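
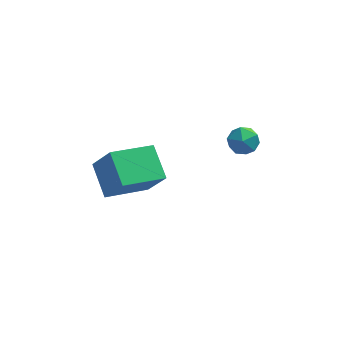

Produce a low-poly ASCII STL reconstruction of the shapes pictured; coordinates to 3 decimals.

solid 
facet normal -0.458 0.312 -0.833
outer loop
vertex -4.392 1.585 -3.952
vertex -2.806 2.535 -4.468
vertex -3.884 0.328 -4.702
endloop
endfacet
facet normal -0.826 -0.495 0.270
outer loop
vertex -3.174 -0.155 -3.412
vertex -4.392 1.585 -3.952
vertex -3.884 0.328 -4.702
endloop
endfacet
facet normal -0.458 0.312 -0.832
outer loop
vertex -3.884 0.328 -4.702
vertex -2.806 2.535 -4.468
vertex -2.297 1.278 -5.219
endloop
endfacet
facet normal 0.328 -0.811 -0.484
outer loop
vertex -2.297 1.278 -5.219
vertex -3.174 -0.155 -3.412
vertex -3.884 0.328 -4.702
endloop
endfacet
facet normal -0.328 0.811 0.484
outer loop
vertex -4.392 1.585 -3.952
vertex -2.096 2.052 -3.178
vertex -2.806 2.535 -4.468
endloop
endfacet
facet normal -0.826 -0.495 0.269
outer loop
vertex -3.683 1.102 -2.661
vertex -4.392 1.585 -3.952
vertex -3.174 -0.155 -3.412
endloop
endfacet
facet normal -0.328 0.811 0.484
outer loop
vertex -3.683 1.102 -2.661
vertex -2.096 2.052 -3.178
vertex -4.392 1.585 -3.952
endloop
endfacet
facet normal 0.826 0.495 -0.269
outer loop
vertex -2.806 2.535 -4.468
vertex -2.096 2.052 -3.178
vertex -2.297 1.278 -5.219
endloop
endfacet
facet normal 0.328 -0.811 -0.484
outer loop
vertex -1.588 0.795 -3.928
vertex -3.174 -0.155 -3.412
vertex -2.297 1.278 -5.219
endloop
endfacet
facet normal 0.827 0.494 -0.269
outer loop
vertex -2.297 1.278 -5.219
vertex -2.096 2.052 -3.178
vertex -1.588 0.795 -3.928
endloop
endfacet
facet normal 0.458 -0.312 0.833
outer loop
vertex -1.588 0.795 -3.928
vertex -3.683 1.102 -2.661
vertex -3.174 -0.155 -3.412
endloop
endfacet
facet normal 0.458 -0.312 0.833
outer loop
vertex -2.096 2.052 -3.178
vertex -3.683 1.102 -2.661
vertex -1.588 0.795 -3.928
endloop
endfacet
facet normal -0.710 0.374 0.596
outer loop
vertex 0.869 2.991 -3.172
vertex 0.662 2.318 -2.996
vertex 1.17 2.656 -2.603
endloop
endfacet
facet normal -0.151 0.815 0.560
outer loop
vertex 0.869 2.991 -3.172
vertex 1.17 2.656 -2.603
vertex 1.583 3.043 -3.055
endloop
endfacet
facet normal -0.052 0.991 -0.125
outer loop
vertex 0.869 2.991 -3.172
vertex 1.583 3.043 -3.055
vertex 1.332 2.945 -3.729
endloop
endfacet
facet normal -0.551 0.659 -0.512
outer loop
vertex 0.869 2.991 -3.172
vertex 1.332 2.945 -3.729
vertex 0.762 2.497 -3.692
endloop
endfacet
facet normal -0.958 0.277 -0.066
outer loop
vertex 0.869 2.991 -3.172
vertex 0.762 2.497 -3.692
vertex 0.662 2.318 -2.996
endloop
endfacet
facet normal 0.426 0.458 0.781
outer loop
vertex 1.583 3.043 -3.055
vertex 1.17 2.656 -2.603
vertex 1.818 2.403 -2.808
endloop
endfacet
facet normal -0.480 -0.255 0.839
outer loop
vertex 1.17 2.656 -2.603
vertex 0.662 2.318 -2.996
vertex 1.248 1.955 -2.771
endloop
endfacet
facet normal -0.880 -0.413 -0.233
outer loop
vertex 0.662 2.318 -2.996
vertex 0.762 2.497 -3.692
vertex 0.997 1.857 -3.445
endloop
endfacet
facet normal -0.222 0.204 -0.953
outer loop
vertex 0.762 2.497 -3.692
vertex 1.332 2.945 -3.729
vertex 1.41 2.244 -3.897
endloop
endfacet
facet normal 0.585 0.743 -0.326
outer loop
vertex 1.332 2.945 -3.729
vertex 1.583 3.043 -3.055
vertex 1.918 2.582 -3.504
endloop
endfacet
facet normal 0.551 -0.659 0.512
outer loop
vertex 1.711 1.909 -3.328
vertex 1.818 2.403 -2.808
vertex 1.248 1.955 -2.771
endloop
endfacet
facet normal 0.052 -0.991 0.125
outer loop
vertex 1.711 1.909 -3.328
vertex 1.248 1.955 -2.771
vertex 0.997 1.857 -3.445
endloop
endfacet
facet normal 0.151 -0.815 -0.560
outer loop
vertex 1.711 1.909 -3.328
vertex 0.997 1.857 -3.445
vertex 1.41 2.244 -3.897
endloop
endfacet
facet normal 0.710 -0.374 -0.596
outer loop
vertex 1.711 1.909 -3.328
vertex 1.41 2.244 -3.897
vertex 1.918 2.582 -3.504
endloop
endfacet
facet normal 0.958 -0.277 0.066
outer loop
vertex 1.711 1.909 -3.328
vertex 1.918 2.582 -3.504
vertex 1.818 2.403 -2.808
endloop
endfacet
facet normal 0.222 -0.204 0.953
outer loop
vertex 1.248 1.955 -2.771
vertex 1.818 2.403 -2.808
vertex 1.17 2.656 -2.603
endloop
endfacet
facet normal -0.585 -0.743 0.326
outer loop
vertex 0.997 1.857 -3.445
vertex 1.248 1.955 -2.771
vertex 0.662 2.318 -2.996
endloop
endfacet
facet normal -0.426 -0.458 -0.781
outer loop
vertex 1.41 2.244 -3.897
vertex 0.997 1.857 -3.445
vertex 0.762 2.497 -3.692
endloop
endfacet
facet normal 0.480 0.255 -0.839
outer loop
vertex 1.918 2.582 -3.504
vertex 1.41 2.244 -3.897
vertex 1.332 2.945 -3.729
endloop
endfacet
facet normal 0.880 0.413 0.233
outer loop
vertex 1.818 2.403 -2.808
vertex 1.918 2.582 -3.504
vertex 1.583 3.043 -3.055
endloop
endfacet

endsolid


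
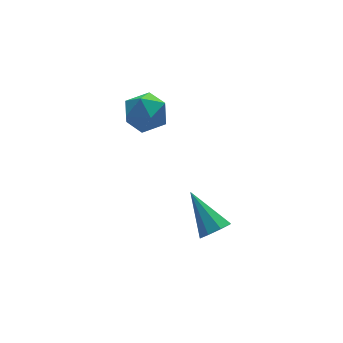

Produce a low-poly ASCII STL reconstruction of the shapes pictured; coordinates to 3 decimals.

solid 
facet normal 0.141 -0.776 -0.615
outer loop
vertex 2.341 -3.018 -2.794
vertex 1.889 -2.781 -3.197
vertex 2.533 -2.712 -3.136
endloop
endfacet
facet normal 0.820 0.112 0.561
outer loop
vertex 2.341 -3.018 -2.794
vertex 2.533 -2.712 -3.136
vertex 1.631 -1.379 -2.083
endloop
endfacet
facet normal 0.141 -0.775 -0.616
outer loop
vertex 2.533 -2.712 -3.136
vertex 1.889 -2.781 -3.197
vertex 2.348 -2.446 -3.513
endloop
endfacet
facet normal 0.826 0.564 -0.007
outer loop
vertex 2.533 -2.712 -3.136
vertex 2.348 -2.446 -3.513
vertex 1.631 -1.379 -2.083
endloop
endfacet
facet normal 0.142 -0.775 -0.615
outer loop
vertex 2.348 -2.446 -3.513
vertex 1.889 -2.781 -3.197
vertex 1.894 -2.376 -3.706
endloop
endfacet
facet normal 0.322 0.829 -0.457
outer loop
vertex 2.348 -2.446 -3.513
vertex 1.894 -2.376 -3.706
vertex 1.631 -1.379 -2.083
endloop
endfacet
facet normal 0.143 -0.775 -0.615
outer loop
vertex 1.894 -2.376 -3.706
vertex 1.889 -2.781 -3.197
vertex 1.438 -2.544 -3.6
endloop
endfacet
facet normal -0.399 0.751 -0.526
outer loop
vertex 1.894 -2.376 -3.706
vertex 1.438 -2.544 -3.6
vertex 1.631 -1.379 -2.083
endloop
endfacet
facet normal 0.144 -0.774 -0.616
outer loop
vertex 1.438 -2.544 -3.6
vertex 1.889 -2.781 -3.197
vertex 1.246 -2.851 -3.259
endloop
endfacet
facet normal -0.910 0.377 -0.173
outer loop
vertex 1.438 -2.544 -3.6
vertex 1.246 -2.851 -3.259
vertex 1.631 -1.379 -2.083
endloop
endfacet
facet normal 0.144 -0.775 -0.616
outer loop
vertex 1.246 -2.851 -3.259
vertex 1.889 -2.781 -3.197
vertex 1.431 -3.117 -2.881
endloop
endfacet
facet normal -0.916 -0.076 0.395
outer loop
vertex 1.246 -2.851 -3.259
vertex 1.431 -3.117 -2.881
vertex 1.631 -1.379 -2.083
endloop
endfacet
facet normal 0.143 -0.775 -0.616
outer loop
vertex 1.431 -3.117 -2.881
vertex 1.889 -2.781 -3.197
vertex 1.884 -3.186 -2.689
endloop
endfacet
facet normal -0.410 -0.341 0.846
outer loop
vertex 1.431 -3.117 -2.881
vertex 1.884 -3.186 -2.689
vertex 1.631 -1.379 -2.083
endloop
endfacet
facet normal 0.143 -0.775 -0.616
outer loop
vertex 1.884 -3.186 -2.689
vertex 1.889 -2.781 -3.197
vertex 2.341 -3.018 -2.794
endloop
endfacet
facet normal 0.307 -0.264 0.914
outer loop
vertex 1.884 -3.186 -2.689
vertex 2.341 -3.018 -2.794
vertex 1.631 -1.379 -2.083
endloop
endfacet
facet normal -0.705 0.280 0.652
outer loop
vertex 0.364 1.123 1.563
vertex -0.009 0.301 1.512
vertex 0.629 0.47 2.13
endloop
endfacet
facet normal -0.095 0.630 0.770
outer loop
vertex 0.364 1.123 1.563
vertex 0.629 0.47 2.13
vertex 1.242 1.02 1.756
endloop
endfacet
facet normal 0.077 0.982 0.173
outer loop
vertex 0.364 1.123 1.563
vertex 1.242 1.02 1.756
vertex 0.982 1.19 0.907
endloop
endfacet
facet normal -0.426 0.848 -0.315
outer loop
vertex 0.364 1.123 1.563
vertex 0.982 1.19 0.907
vertex 0.209 0.746 0.756
endloop
endfacet
facet normal -0.910 0.414 -0.019
outer loop
vertex 0.364 1.123 1.563
vertex 0.209 0.746 0.756
vertex -0.009 0.301 1.512
endloop
endfacet
facet normal 0.415 0.148 0.898
outer loop
vertex 1.242 1.02 1.756
vertex 0.629 0.47 2.13
vertex 1.411 0.134 1.824
endloop
endfacet
facet normal -0.572 -0.420 0.705
outer loop
vertex 0.629 0.47 2.13
vertex -0.009 0.301 1.512
vertex 0.638 -0.31 1.673
endloop
endfacet
facet normal -0.903 -0.201 -0.379
outer loop
vertex -0.009 0.301 1.512
vertex 0.209 0.746 0.756
vertex 0.378 -0.14 0.824
endloop
endfacet
facet normal -0.120 0.501 -0.857
outer loop
vertex 0.209 0.746 0.756
vertex 0.982 1.19 0.907
vertex 0.991 0.41 0.45
endloop
endfacet
facet normal 0.694 0.717 -0.069
outer loop
vertex 0.982 1.19 0.907
vertex 1.242 1.02 1.756
vertex 1.629 0.579 1.068
endloop
endfacet
facet normal 0.426 -0.848 0.315
outer loop
vertex 1.256 -0.243 1.017
vertex 1.411 0.134 1.824
vertex 0.638 -0.31 1.673
endloop
endfacet
facet normal -0.077 -0.982 -0.173
outer loop
vertex 1.256 -0.243 1.017
vertex 0.638 -0.31 1.673
vertex 0.378 -0.14 0.824
endloop
endfacet
facet normal 0.095 -0.630 -0.770
outer loop
vertex 1.256 -0.243 1.017
vertex 0.378 -0.14 0.824
vertex 0.991 0.41 0.45
endloop
endfacet
facet normal 0.705 -0.280 -0.652
outer loop
vertex 1.256 -0.243 1.017
vertex 0.991 0.41 0.45
vertex 1.629 0.579 1.068
endloop
endfacet
facet normal 0.910 -0.414 0.019
outer loop
vertex 1.256 -0.243 1.017
vertex 1.629 0.579 1.068
vertex 1.411 0.134 1.824
endloop
endfacet
facet normal 0.120 -0.501 0.857
outer loop
vertex 0.638 -0.31 1.673
vertex 1.411 0.134 1.824
vertex 0.629 0.47 2.13
endloop
endfacet
facet normal -0.694 -0.717 0.069
outer loop
vertex 0.378 -0.14 0.824
vertex 0.638 -0.31 1.673
vertex -0.009 0.301 1.512
endloop
endfacet
facet normal -0.415 -0.148 -0.898
outer loop
vertex 0.991 0.41 0.45
vertex 0.378 -0.14 0.824
vertex 0.209 0.746 0.756
endloop
endfacet
facet normal 0.572 0.420 -0.705
outer loop
vertex 1.629 0.579 1.068
vertex 0.991 0.41 0.45
vertex 0.982 1.19 0.907
endloop
endfacet
facet normal 0.903 0.201 0.379
outer loop
vertex 1.411 0.134 1.824
vertex 1.629 0.579 1.068
vertex 1.242 1.02 1.756
endloop
endfacet

endsolid


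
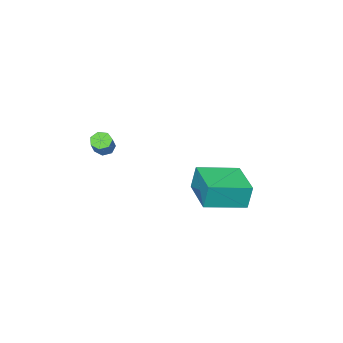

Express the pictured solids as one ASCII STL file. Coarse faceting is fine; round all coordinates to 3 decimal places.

solid 
facet normal -0.845 0.508 -0.166
outer loop
vertex -5.274 -0.387 -0.624
vertex -4.135 1.468 -0.751
vertex -5.126 -0.566 -1.923
endloop
endfacet
facet normal -0.522 -0.851 0.058
outer loop
vertex -3.325 -1.648 -1.569
vertex -5.274 -0.387 -0.624
vertex -5.126 -0.566 -1.923
endloop
endfacet
facet normal -0.845 0.508 -0.167
outer loop
vertex -5.126 -0.566 -1.923
vertex -4.135 1.468 -0.751
vertex -3.987 1.288 -2.05
endloop
endfacet
facet normal 0.112 -0.136 -0.984
outer loop
vertex -3.987 1.288 -2.05
vertex -3.325 -1.648 -1.569
vertex -5.126 -0.566 -1.923
endloop
endfacet
facet normal -0.112 0.136 0.984
outer loop
vertex -5.274 -0.387 -0.624
vertex -2.334 0.386 -0.397
vertex -4.135 1.468 -0.751
endloop
endfacet
facet normal -0.522 -0.851 0.058
outer loop
vertex -3.473 -1.468 -0.27
vertex -5.274 -0.387 -0.624
vertex -3.325 -1.648 -1.569
endloop
endfacet
facet normal -0.112 0.136 0.984
outer loop
vertex -3.473 -1.468 -0.27
vertex -2.334 0.386 -0.397
vertex -5.274 -0.387 -0.624
endloop
endfacet
facet normal 0.523 0.851 -0.058
outer loop
vertex -4.135 1.468 -0.751
vertex -2.334 0.386 -0.397
vertex -3.987 1.288 -2.05
endloop
endfacet
facet normal 0.112 -0.136 -0.984
outer loop
vertex -2.186 0.207 -1.696
vertex -3.325 -1.648 -1.569
vertex -3.987 1.288 -2.05
endloop
endfacet
facet normal 0.522 0.851 -0.058
outer loop
vertex -3.987 1.288 -2.05
vertex -2.334 0.386 -0.397
vertex -2.186 0.207 -1.696
endloop
endfacet
facet normal 0.845 -0.508 0.167
outer loop
vertex -2.186 0.207 -1.696
vertex -3.473 -1.468 -0.27
vertex -3.325 -1.648 -1.569
endloop
endfacet
facet normal 0.845 -0.508 0.166
outer loop
vertex -2.334 0.386 -0.397
vertex -3.473 -1.468 -0.27
vertex -2.186 0.207 -1.696
endloop
endfacet
facet normal -0.561 -0.429 -0.708
outer loop
vertex 1.459 -2.505 2.092
vertex 1.152 -2.696 2.451
vertex 1.117 -2.249 2.208
endloop
endfacet
facet normal 0.297 0.694 -0.656
outer loop
vertex 1.459 -2.505 2.092
vertex 1.117 -2.249 2.208
vertex 2.155 -1.973 2.969
endloop
endfacet
facet normal 0.296 0.695 -0.656
outer loop
vertex 2.155 -1.973 2.969
vertex 1.117 -2.249 2.208
vertex 1.813 -1.717 3.086
endloop
endfacet
facet normal 0.563 0.428 0.707
outer loop
vertex 2.155 -1.973 2.969
vertex 1.813 -1.717 3.086
vertex 1.848 -2.164 3.329
endloop
endfacet
facet normal -0.560 -0.429 -0.708
outer loop
vertex 1.117 -2.249 2.208
vertex 1.152 -2.696 2.451
vertex 0.801 -2.33 2.507
endloop
endfacet
facet normal -0.419 0.885 -0.204
outer loop
vertex 1.117 -2.249 2.208
vertex 0.801 -2.33 2.507
vertex 1.813 -1.717 3.086
endloop
endfacet
facet normal -0.419 0.885 -0.204
outer loop
vertex 1.813 -1.717 3.086
vertex 0.801 -2.33 2.507
vertex 1.497 -1.798 3.385
endloop
endfacet
facet normal 0.560 0.429 0.708
outer loop
vertex 1.813 -1.717 3.086
vertex 1.497 -1.798 3.385
vertex 1.848 -2.164 3.329
endloop
endfacet
facet normal -0.561 -0.429 -0.708
outer loop
vertex 0.801 -2.33 2.507
vertex 1.152 -2.696 2.451
vertex 0.75 -2.687 2.764
endloop
endfacet
facet normal -0.820 0.407 0.403
outer loop
vertex 0.801 -2.33 2.507
vertex 0.75 -2.687 2.764
vertex 1.497 -1.798 3.385
endloop
endfacet
facet normal -0.820 0.409 0.401
outer loop
vertex 1.497 -1.798 3.385
vertex 0.75 -2.687 2.764
vertex 1.445 -2.154 3.642
endloop
endfacet
facet normal 0.561 0.429 0.708
outer loop
vertex 1.497 -1.798 3.385
vertex 1.445 -2.154 3.642
vertex 1.848 -2.164 3.329
endloop
endfacet
facet normal -0.561 -0.430 -0.708
outer loop
vertex 0.75 -2.687 2.764
vertex 1.152 -2.696 2.451
vertex 1.001 -3.05 2.786
endloop
endfacet
facet normal -0.603 -0.374 0.705
outer loop
vertex 0.75 -2.687 2.764
vertex 1.001 -3.05 2.786
vertex 1.445 -2.154 3.642
endloop
endfacet
facet normal -0.601 -0.376 0.705
outer loop
vertex 1.445 -2.154 3.642
vertex 1.001 -3.05 2.786
vertex 1.697 -2.518 3.663
endloop
endfacet
facet normal 0.561 0.429 0.708
outer loop
vertex 1.445 -2.154 3.642
vertex 1.697 -2.518 3.663
vertex 1.848 -2.164 3.329
endloop
endfacet
facet normal -0.562 -0.430 -0.707
outer loop
vertex 1.001 -3.05 2.786
vertex 1.152 -2.696 2.451
vertex 1.366 -3.147 2.555
endloop
endfacet
facet normal 0.069 -0.876 0.477
outer loop
vertex 1.001 -3.05 2.786
vertex 1.366 -3.147 2.555
vertex 1.697 -2.518 3.663
endloop
endfacet
facet normal 0.068 -0.876 0.477
outer loop
vertex 1.697 -2.518 3.663
vertex 1.366 -3.147 2.555
vertex 2.062 -2.615 3.433
endloop
endfacet
facet normal 0.560 0.429 0.708
outer loop
vertex 1.697 -2.518 3.663
vertex 2.062 -2.615 3.433
vertex 1.848 -2.164 3.329
endloop
endfacet
facet normal -0.562 -0.430 -0.707
outer loop
vertex 1.366 -3.147 2.555
vertex 1.152 -2.696 2.451
vertex 1.57 -2.905 2.246
endloop
endfacet
facet normal 0.687 -0.718 -0.109
outer loop
vertex 1.366 -3.147 2.555
vertex 1.57 -2.905 2.246
vertex 2.062 -2.615 3.433
endloop
endfacet
facet normal 0.688 -0.717 -0.110
outer loop
vertex 2.062 -2.615 3.433
vertex 1.57 -2.905 2.246
vertex 2.266 -2.372 3.124
endloop
endfacet
facet normal 0.561 0.429 0.708
outer loop
vertex 2.062 -2.615 3.433
vertex 2.266 -2.372 3.124
vertex 1.848 -2.164 3.329
endloop
endfacet
facet normal -0.561 -0.428 -0.708
outer loop
vertex 1.57 -2.905 2.246
vertex 1.152 -2.696 2.451
vertex 1.459 -2.505 2.092
endloop
endfacet
facet normal 0.789 -0.018 -0.614
outer loop
vertex 1.57 -2.905 2.246
vertex 1.459 -2.505 2.092
vertex 2.266 -2.372 3.124
endloop
endfacet
facet normal 0.789 -0.019 -0.614
outer loop
vertex 2.266 -2.372 3.124
vertex 1.459 -2.505 2.092
vertex 2.155 -1.973 2.969
endloop
endfacet
facet normal 0.561 0.431 0.707
outer loop
vertex 2.266 -2.372 3.124
vertex 2.155 -1.973 2.969
vertex 1.848 -2.164 3.329
endloop
endfacet

endsolid


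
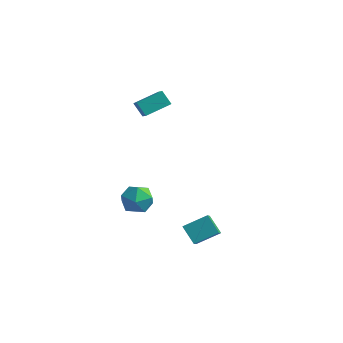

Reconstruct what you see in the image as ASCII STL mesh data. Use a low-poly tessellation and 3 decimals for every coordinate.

solid 
facet normal -0.709 0.224 0.669
outer loop
vertex 3.99 -2.888 -1.35
vertex 3.223 -1.396 -2.662
vertex 2.971 -4.026 -2.048
endloop
endfacet
facet normal 0.360 -0.700 0.616
outer loop
vertex 3.977 -4.344 -2.998
vertex 3.99 -2.888 -1.35
vertex 2.971 -4.026 -2.048
endloop
endfacet
facet normal -0.709 0.224 0.669
outer loop
vertex 2.971 -4.026 -2.048
vertex 3.223 -1.396 -2.662
vertex 2.204 -2.534 -3.36
endloop
endfacet
facet normal -0.607 -0.678 -0.416
outer loop
vertex 2.204 -2.534 -3.36
vertex 3.977 -4.344 -2.998
vertex 2.971 -4.026 -2.048
endloop
endfacet
facet normal 0.607 0.678 0.416
outer loop
vertex 3.99 -2.888 -1.35
vertex 4.229 -1.714 -3.612
vertex 3.223 -1.396 -2.662
endloop
endfacet
facet normal 0.360 -0.700 0.616
outer loop
vertex 4.996 -3.206 -2.3
vertex 3.99 -2.888 -1.35
vertex 3.977 -4.344 -2.998
endloop
endfacet
facet normal 0.607 0.678 0.416
outer loop
vertex 4.996 -3.206 -2.3
vertex 4.229 -1.714 -3.612
vertex 3.99 -2.888 -1.35
endloop
endfacet
facet normal -0.360 0.700 -0.616
outer loop
vertex 3.223 -1.396 -2.662
vertex 4.229 -1.714 -3.612
vertex 2.204 -2.534 -3.36
endloop
endfacet
facet normal -0.607 -0.678 -0.416
outer loop
vertex 3.21 -2.852 -4.31
vertex 3.977 -4.344 -2.998
vertex 2.204 -2.534 -3.36
endloop
endfacet
facet normal -0.360 0.700 -0.616
outer loop
vertex 2.204 -2.534 -3.36
vertex 4.229 -1.714 -3.612
vertex 3.21 -2.852 -4.31
endloop
endfacet
facet normal 0.709 -0.224 -0.669
outer loop
vertex 3.21 -2.852 -4.31
vertex 4.996 -3.206 -2.3
vertex 3.977 -4.344 -2.998
endloop
endfacet
facet normal 0.709 -0.224 -0.669
outer loop
vertex 4.229 -1.714 -3.612
vertex 4.996 -3.206 -2.3
vertex 3.21 -2.852 -4.31
endloop
endfacet
facet normal -0.892 0.432 -0.133
outer loop
vertex -2.012 -1.301 -3.016
vertex -2.531 -2.37 -3.003
vertex -2.39 -1.766 -1.99
endloop
endfacet
facet normal -0.452 0.863 0.225
outer loop
vertex -2.012 -1.301 -3.016
vertex -2.39 -1.766 -1.99
vertex -1.343 -1.206 -2.038
endloop
endfacet
facet normal 0.125 0.976 -0.180
outer loop
vertex -2.012 -1.301 -3.016
vertex -1.343 -1.206 -2.038
vertex -0.837 -1.464 -3.082
endloop
endfacet
facet normal 0.041 0.613 -0.789
outer loop
vertex -2.012 -1.301 -3.016
vertex -0.837 -1.464 -3.082
vertex -1.571 -2.183 -3.678
endloop
endfacet
facet normal -0.588 0.276 -0.760
outer loop
vertex -2.012 -1.301 -3.016
vertex -1.571 -2.183 -3.678
vertex -2.531 -2.37 -3.003
endloop
endfacet
facet normal -0.242 0.523 0.817
outer loop
vertex -1.343 -1.206 -2.038
vertex -2.39 -1.766 -1.99
vertex -1.449 -2.217 -1.422
endloop
endfacet
facet normal -0.956 -0.175 0.237
outer loop
vertex -2.39 -1.766 -1.99
vertex -2.531 -2.37 -3.003
vertex -2.183 -2.936 -2.018
endloop
endfacet
facet normal -0.464 -0.425 -0.777
outer loop
vertex -2.531 -2.37 -3.003
vertex -1.571 -2.183 -3.678
vertex -1.677 -3.194 -3.062
endloop
endfacet
facet normal 0.554 0.118 -0.824
outer loop
vertex -1.571 -2.183 -3.678
vertex -0.837 -1.464 -3.082
vertex -0.63 -2.634 -3.11
endloop
endfacet
facet normal 0.691 0.705 0.161
outer loop
vertex -0.837 -1.464 -3.082
vertex -1.343 -1.206 -2.038
vertex -0.489 -2.03 -2.097
endloop
endfacet
facet normal -0.041 -0.613 0.789
outer loop
vertex -1.008 -3.099 -2.084
vertex -1.449 -2.217 -1.422
vertex -2.183 -2.936 -2.018
endloop
endfacet
facet normal -0.125 -0.976 0.180
outer loop
vertex -1.008 -3.099 -2.084
vertex -2.183 -2.936 -2.018
vertex -1.677 -3.194 -3.062
endloop
endfacet
facet normal 0.452 -0.863 -0.225
outer loop
vertex -1.008 -3.099 -2.084
vertex -1.677 -3.194 -3.062
vertex -0.63 -2.634 -3.11
endloop
endfacet
facet normal 0.892 -0.432 0.133
outer loop
vertex -1.008 -3.099 -2.084
vertex -0.63 -2.634 -3.11
vertex -0.489 -2.03 -2.097
endloop
endfacet
facet normal 0.588 -0.276 0.760
outer loop
vertex -1.008 -3.099 -2.084
vertex -0.489 -2.03 -2.097
vertex -1.449 -2.217 -1.422
endloop
endfacet
facet normal -0.554 -0.118 0.824
outer loop
vertex -2.183 -2.936 -2.018
vertex -1.449 -2.217 -1.422
vertex -2.39 -1.766 -1.99
endloop
endfacet
facet normal -0.691 -0.705 -0.161
outer loop
vertex -1.677 -3.194 -3.062
vertex -2.183 -2.936 -2.018
vertex -2.531 -2.37 -3.003
endloop
endfacet
facet normal 0.242 -0.523 -0.817
outer loop
vertex -0.63 -2.634 -3.11
vertex -1.677 -3.194 -3.062
vertex -1.571 -2.183 -3.678
endloop
endfacet
facet normal 0.956 0.175 -0.237
outer loop
vertex -0.489 -2.03 -2.097
vertex -0.63 -2.634 -3.11
vertex -0.837 -1.464 -3.082
endloop
endfacet
facet normal 0.464 0.425 0.777
outer loop
vertex -1.449 -2.217 -1.422
vertex -0.489 -2.03 -2.097
vertex -1.343 -1.206 -2.038
endloop
endfacet
facet normal -0.652 0.096 0.752
outer loop
vertex -4.338 2.017 2.911
vertex -3.399 3.483 3.538
vertex -5.284 3.029 1.961
endloop
endfacet
facet normal -0.507 -0.792 -0.339
outer loop
vertex -4.521 2.917 1.082
vertex -4.338 2.017 2.911
vertex -5.284 3.029 1.961
endloop
endfacet
facet normal -0.652 0.096 0.752
outer loop
vertex -5.284 3.029 1.961
vertex -3.399 3.483 3.538
vertex -4.345 4.495 2.588
endloop
endfacet
facet normal -0.563 0.603 -0.566
outer loop
vertex -4.345 4.495 2.588
vertex -4.521 2.917 1.082
vertex -5.284 3.029 1.961
endloop
endfacet
facet normal 0.563 -0.603 0.566
outer loop
vertex -4.338 2.017 2.911
vertex -2.636 3.371 2.659
vertex -3.399 3.483 3.538
endloop
endfacet
facet normal -0.507 -0.792 -0.339
outer loop
vertex -3.575 1.905 2.032
vertex -4.338 2.017 2.911
vertex -4.521 2.917 1.082
endloop
endfacet
facet normal 0.563 -0.603 0.566
outer loop
vertex -3.575 1.905 2.032
vertex -2.636 3.371 2.659
vertex -4.338 2.017 2.911
endloop
endfacet
facet normal 0.507 0.792 0.339
outer loop
vertex -3.399 3.483 3.538
vertex -2.636 3.371 2.659
vertex -4.345 4.495 2.588
endloop
endfacet
facet normal -0.563 0.603 -0.566
outer loop
vertex -3.582 4.383 1.709
vertex -4.521 2.917 1.082
vertex -4.345 4.495 2.588
endloop
endfacet
facet normal 0.507 0.792 0.339
outer loop
vertex -4.345 4.495 2.588
vertex -2.636 3.371 2.659
vertex -3.582 4.383 1.709
endloop
endfacet
facet normal 0.652 -0.096 -0.752
outer loop
vertex -3.582 4.383 1.709
vertex -3.575 1.905 2.032
vertex -4.521 2.917 1.082
endloop
endfacet
facet normal 0.652 -0.096 -0.752
outer loop
vertex -2.636 3.371 2.659
vertex -3.575 1.905 2.032
vertex -3.582 4.383 1.709
endloop
endfacet

endsolid


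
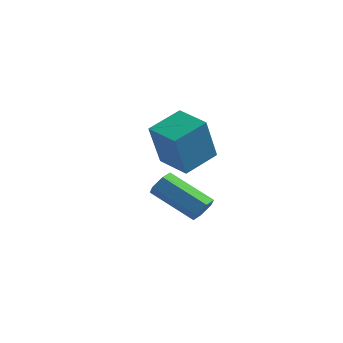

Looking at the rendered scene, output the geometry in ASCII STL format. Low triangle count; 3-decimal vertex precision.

solid 
facet normal 0.819 0.218 -0.531
outer loop
vertex -2.634 2.734 -1.605
vertex -2.854 2.402 -2.08
vertex -2.986 3.006 -2.036
endloop
endfacet
facet normal 0.083 0.872 0.483
outer loop
vertex -2.634 2.734 -1.605
vertex -2.986 3.006 -2.036
vertex -4.385 2.27 -0.466
endloop
endfacet
facet normal 0.083 0.872 0.483
outer loop
vertex -4.385 2.27 -0.466
vertex -2.986 3.006 -2.036
vertex -4.737 2.542 -0.897
endloop
endfacet
facet normal -0.819 -0.215 0.533
outer loop
vertex -4.385 2.27 -0.466
vertex -4.737 2.542 -0.897
vertex -4.606 1.938 -0.94
endloop
endfacet
facet normal 0.818 0.218 -0.533
outer loop
vertex -2.986 3.006 -2.036
vertex -2.854 2.402 -2.08
vertex -3.207 2.674 -2.511
endloop
endfacet
facet normal -0.451 0.816 -0.361
outer loop
vertex -2.986 3.006 -2.036
vertex -3.207 2.674 -2.511
vertex -4.737 2.542 -0.897
endloop
endfacet
facet normal -0.451 0.816 -0.361
outer loop
vertex -4.737 2.542 -0.897
vertex -3.207 2.674 -2.511
vertex -4.958 2.21 -1.372
endloop
endfacet
facet normal -0.819 -0.215 0.532
outer loop
vertex -4.737 2.542 -0.897
vertex -4.958 2.21 -1.372
vertex -4.606 1.938 -0.94
endloop
endfacet
facet normal 0.818 0.217 -0.533
outer loop
vertex -3.207 2.674 -2.511
vertex -2.854 2.402 -2.08
vertex -3.075 2.07 -2.554
endloop
endfacet
facet normal -0.534 -0.057 -0.844
outer loop
vertex -3.207 2.674 -2.511
vertex -3.075 2.07 -2.554
vertex -4.958 2.21 -1.372
endloop
endfacet
facet normal -0.534 -0.057 -0.844
outer loop
vertex -4.958 2.21 -1.372
vertex -3.075 2.07 -2.554
vertex -4.826 1.606 -1.415
endloop
endfacet
facet normal -0.819 -0.217 0.531
outer loop
vertex -4.958 2.21 -1.372
vertex -4.826 1.606 -1.415
vertex -4.606 1.938 -0.94
endloop
endfacet
facet normal 0.819 0.215 -0.533
outer loop
vertex -3.075 2.07 -2.554
vertex -2.854 2.402 -2.08
vertex -2.723 1.798 -2.123
endloop
endfacet
facet normal -0.083 -0.872 -0.483
outer loop
vertex -3.075 2.07 -2.554
vertex -2.723 1.798 -2.123
vertex -4.826 1.606 -1.415
endloop
endfacet
facet normal -0.083 -0.872 -0.483
outer loop
vertex -4.826 1.606 -1.415
vertex -2.723 1.798 -2.123
vertex -4.474 1.334 -0.984
endloop
endfacet
facet normal -0.819 -0.218 0.531
outer loop
vertex -4.826 1.606 -1.415
vertex -4.474 1.334 -0.984
vertex -4.606 1.938 -0.94
endloop
endfacet
facet normal 0.819 0.215 -0.532
outer loop
vertex -2.723 1.798 -2.123
vertex -2.854 2.402 -2.08
vertex -2.502 2.13 -1.648
endloop
endfacet
facet normal 0.451 -0.816 0.361
outer loop
vertex -2.723 1.798 -2.123
vertex -2.502 2.13 -1.648
vertex -4.474 1.334 -0.984
endloop
endfacet
facet normal 0.451 -0.816 0.361
outer loop
vertex -4.474 1.334 -0.984
vertex -2.502 2.13 -1.648
vertex -4.253 1.666 -0.509
endloop
endfacet
facet normal -0.818 -0.218 0.533
outer loop
vertex -4.474 1.334 -0.984
vertex -4.253 1.666 -0.509
vertex -4.606 1.938 -0.94
endloop
endfacet
facet normal 0.819 0.217 -0.531
outer loop
vertex -2.502 2.13 -1.648
vertex -2.854 2.402 -2.08
vertex -2.634 2.734 -1.605
endloop
endfacet
facet normal 0.534 0.057 0.844
outer loop
vertex -2.502 2.13 -1.648
vertex -2.634 2.734 -1.605
vertex -4.253 1.666 -0.509
endloop
endfacet
facet normal 0.534 0.057 0.844
outer loop
vertex -4.253 1.666 -0.509
vertex -2.634 2.734 -1.605
vertex -4.385 2.27 -0.466
endloop
endfacet
facet normal -0.818 -0.217 0.533
outer loop
vertex -4.253 1.666 -0.509
vertex -4.385 2.27 -0.466
vertex -4.606 1.938 -0.94
endloop
endfacet
facet normal -0.973 0.134 0.186
outer loop
vertex -2.694 -0.921 2.963
vertex -2.387 0.442 3.587
vertex -2.926 -0.013 1.095
endloop
endfacet
facet normal -0.200 -0.891 -0.408
outer loop
vertex -1.553 -0.202 0.833
vertex -2.694 -0.921 2.963
vertex -2.926 -0.013 1.095
endloop
endfacet
facet normal -0.973 0.134 0.186
outer loop
vertex -2.926 -0.013 1.095
vertex -2.387 0.442 3.587
vertex -2.619 1.35 1.719
endloop
endfacet
facet normal -0.111 0.434 -0.894
outer loop
vertex -2.619 1.35 1.719
vertex -1.553 -0.202 0.833
vertex -2.926 -0.013 1.095
endloop
endfacet
facet normal 0.111 -0.434 0.894
outer loop
vertex -2.694 -0.921 2.963
vertex -1.014 0.253 3.325
vertex -2.387 0.442 3.587
endloop
endfacet
facet normal -0.200 -0.891 -0.408
outer loop
vertex -1.321 -1.11 2.701
vertex -2.694 -0.921 2.963
vertex -1.553 -0.202 0.833
endloop
endfacet
facet normal 0.111 -0.434 0.894
outer loop
vertex -1.321 -1.11 2.701
vertex -1.014 0.253 3.325
vertex -2.694 -0.921 2.963
endloop
endfacet
facet normal 0.200 0.891 0.408
outer loop
vertex -2.387 0.442 3.587
vertex -1.014 0.253 3.325
vertex -2.619 1.35 1.719
endloop
endfacet
facet normal -0.111 0.434 -0.894
outer loop
vertex -1.246 1.161 1.457
vertex -1.553 -0.202 0.833
vertex -2.619 1.35 1.719
endloop
endfacet
facet normal 0.200 0.891 0.408
outer loop
vertex -2.619 1.35 1.719
vertex -1.014 0.253 3.325
vertex -1.246 1.161 1.457
endloop
endfacet
facet normal 0.973 -0.134 -0.186
outer loop
vertex -1.246 1.161 1.457
vertex -1.321 -1.11 2.701
vertex -1.553 -0.202 0.833
endloop
endfacet
facet normal 0.973 -0.134 -0.186
outer loop
vertex -1.014 0.253 3.325
vertex -1.321 -1.11 2.701
vertex -1.246 1.161 1.457
endloop
endfacet

endsolid


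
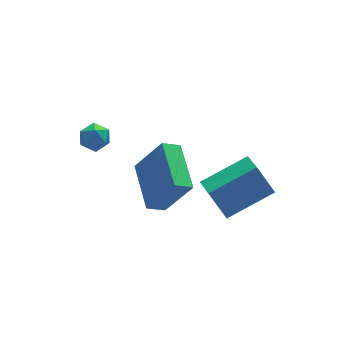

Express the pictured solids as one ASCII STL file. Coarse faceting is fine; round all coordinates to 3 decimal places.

solid 
facet normal -0.375 0.362 0.853
outer loop
vertex -0.412 -0.214 -3.33
vertex 1.52 -0.044 -2.552
vertex -0.333 0.918 -3.776
endloop
endfacet
facet normal -0.925 -0.082 -0.372
outer loop
vertex 0.2 0.404 -4.988
vertex -0.412 -0.214 -3.33
vertex -0.333 0.918 -3.776
endloop
endfacet
facet normal -0.375 0.363 0.853
outer loop
vertex -0.333 0.918 -3.776
vertex 1.52 -0.044 -2.552
vertex 1.6 1.089 -2.999
endloop
endfacet
facet normal 0.065 0.929 -0.365
outer loop
vertex 1.6 1.089 -2.999
vertex 0.2 0.404 -4.988
vertex -0.333 0.918 -3.776
endloop
endfacet
facet normal -0.065 -0.929 0.365
outer loop
vertex -0.412 -0.214 -3.33
vertex 2.053 -0.558 -3.764
vertex 1.52 -0.044 -2.552
endloop
endfacet
facet normal -0.925 -0.081 -0.372
outer loop
vertex 0.12 -0.729 -4.541
vertex -0.412 -0.214 -3.33
vertex 0.2 0.404 -4.988
endloop
endfacet
facet normal -0.065 -0.928 0.366
outer loop
vertex 0.12 -0.729 -4.541
vertex 2.053 -0.558 -3.764
vertex -0.412 -0.214 -3.33
endloop
endfacet
facet normal 0.925 0.082 0.372
outer loop
vertex 1.52 -0.044 -2.552
vertex 2.053 -0.558 -3.764
vertex 1.6 1.089 -2.999
endloop
endfacet
facet normal 0.066 0.928 -0.366
outer loop
vertex 2.132 0.574 -4.21
vertex 0.2 0.404 -4.988
vertex 1.6 1.089 -2.999
endloop
endfacet
facet normal 0.925 0.082 0.371
outer loop
vertex 1.6 1.089 -2.999
vertex 2.053 -0.558 -3.764
vertex 2.132 0.574 -4.21
endloop
endfacet
facet normal 0.375 -0.363 -0.853
outer loop
vertex 2.132 0.574 -4.21
vertex 0.12 -0.729 -4.541
vertex 0.2 0.404 -4.988
endloop
endfacet
facet normal 0.375 -0.362 -0.853
outer loop
vertex 2.053 -0.558 -3.764
vertex 0.12 -0.729 -4.541
vertex 2.132 0.574 -4.21
endloop
endfacet
facet normal -0.478 0.258 -0.839
outer loop
vertex -2.619 0.312 -4.011
vertex -2.399 2.359 -3.506
vertex -1.895 0.334 -4.417
endloop
endfacet
facet normal -0.104 -0.966 -0.238
outer loop
vertex -0.981 -0.159 -2.814
vertex -2.619 0.312 -4.011
vertex -1.895 0.334 -4.417
endloop
endfacet
facet normal -0.478 0.258 -0.839
outer loop
vertex -1.895 0.334 -4.417
vertex -2.399 2.359 -3.506
vertex -1.675 2.381 -3.912
endloop
endfacet
facet normal 0.872 0.027 -0.489
outer loop
vertex -1.675 2.381 -3.912
vertex -0.981 -0.159 -2.814
vertex -1.895 0.334 -4.417
endloop
endfacet
facet normal -0.872 -0.027 0.489
outer loop
vertex -2.619 0.312 -4.011
vertex -1.485 1.866 -1.903
vertex -2.399 2.359 -3.506
endloop
endfacet
facet normal -0.104 -0.966 -0.238
outer loop
vertex -1.705 -0.181 -2.408
vertex -2.619 0.312 -4.011
vertex -0.981 -0.159 -2.814
endloop
endfacet
facet normal -0.872 -0.027 0.489
outer loop
vertex -1.705 -0.181 -2.408
vertex -1.485 1.866 -1.903
vertex -2.619 0.312 -4.011
endloop
endfacet
facet normal 0.104 0.966 0.238
outer loop
vertex -2.399 2.359 -3.506
vertex -1.485 1.866 -1.903
vertex -1.675 2.381 -3.912
endloop
endfacet
facet normal 0.872 0.027 -0.489
outer loop
vertex -0.761 1.888 -2.309
vertex -0.981 -0.159 -2.814
vertex -1.675 2.381 -3.912
endloop
endfacet
facet normal 0.104 0.966 0.238
outer loop
vertex -1.675 2.381 -3.912
vertex -1.485 1.866 -1.903
vertex -0.761 1.888 -2.309
endloop
endfacet
facet normal 0.478 -0.258 0.839
outer loop
vertex -0.761 1.888 -2.309
vertex -1.705 -0.181 -2.408
vertex -0.981 -0.159 -2.814
endloop
endfacet
facet normal 0.478 -0.258 0.839
outer loop
vertex -1.485 1.866 -1.903
vertex -1.705 -0.181 -2.408
vertex -0.761 1.888 -2.309
endloop
endfacet
facet normal -0.851 0.522 -0.063
outer loop
vertex -3.76 4.244 -2.708
vertex -4.089 3.686 -2.89
vertex -4.038 3.848 -2.239
endloop
endfacet
facet normal -0.416 0.801 0.430
outer loop
vertex -3.76 4.244 -2.708
vertex -4.038 3.848 -2.239
vertex -3.427 4.111 -2.138
endloop
endfacet
facet normal 0.199 0.974 0.111
outer loop
vertex -3.76 4.244 -2.708
vertex -3.427 4.111 -2.138
vertex -3.1 4.111 -2.727
endloop
endfacet
facet normal 0.145 0.801 -0.582
outer loop
vertex -3.76 4.244 -2.708
vertex -3.1 4.111 -2.727
vertex -3.51 3.848 -3.191
endloop
endfacet
facet normal -0.504 0.522 -0.688
outer loop
vertex -3.76 4.244 -2.708
vertex -3.51 3.848 -3.191
vertex -4.089 3.686 -2.89
endloop
endfacet
facet normal -0.278 0.295 0.914
outer loop
vertex -3.427 4.111 -2.138
vertex -4.038 3.848 -2.239
vertex -3.55 3.472 -1.969
endloop
endfacet
facet normal -0.981 -0.155 0.115
outer loop
vertex -4.038 3.848 -2.239
vertex -4.089 3.686 -2.89
vertex -3.96 3.209 -2.433
endloop
endfacet
facet normal -0.421 -0.155 -0.894
outer loop
vertex -4.089 3.686 -2.89
vertex -3.51 3.848 -3.191
vertex -3.633 3.209 -3.022
endloop
endfacet
facet normal 0.627 0.295 -0.721
outer loop
vertex -3.51 3.848 -3.191
vertex -3.1 4.111 -2.727
vertex -3.022 3.472 -2.921
endloop
endfacet
facet normal 0.716 0.574 0.397
outer loop
vertex -3.1 4.111 -2.727
vertex -3.427 4.111 -2.138
vertex -2.971 3.634 -2.27
endloop
endfacet
facet normal -0.145 -0.801 0.582
outer loop
vertex -3.3 3.076 -2.452
vertex -3.55 3.472 -1.969
vertex -3.96 3.209 -2.433
endloop
endfacet
facet normal -0.199 -0.974 -0.111
outer loop
vertex -3.3 3.076 -2.452
vertex -3.96 3.209 -2.433
vertex -3.633 3.209 -3.022
endloop
endfacet
facet normal 0.416 -0.801 -0.430
outer loop
vertex -3.3 3.076 -2.452
vertex -3.633 3.209 -3.022
vertex -3.022 3.472 -2.921
endloop
endfacet
facet normal 0.851 -0.522 0.063
outer loop
vertex -3.3 3.076 -2.452
vertex -3.022 3.472 -2.921
vertex -2.971 3.634 -2.27
endloop
endfacet
facet normal 0.504 -0.522 0.688
outer loop
vertex -3.3 3.076 -2.452
vertex -2.971 3.634 -2.27
vertex -3.55 3.472 -1.969
endloop
endfacet
facet normal -0.627 -0.295 0.721
outer loop
vertex -3.96 3.209 -2.433
vertex -3.55 3.472 -1.969
vertex -4.038 3.848 -2.239
endloop
endfacet
facet normal -0.716 -0.574 -0.397
outer loop
vertex -3.633 3.209 -3.022
vertex -3.96 3.209 -2.433
vertex -4.089 3.686 -2.89
endloop
endfacet
facet normal 0.278 -0.295 -0.914
outer loop
vertex -3.022 3.472 -2.921
vertex -3.633 3.209 -3.022
vertex -3.51 3.848 -3.191
endloop
endfacet
facet normal 0.981 0.155 -0.115
outer loop
vertex -2.971 3.634 -2.27
vertex -3.022 3.472 -2.921
vertex -3.1 4.111 -2.727
endloop
endfacet
facet normal 0.421 0.155 0.894
outer loop
vertex -3.55 3.472 -1.969
vertex -2.971 3.634 -2.27
vertex -3.427 4.111 -2.138
endloop
endfacet

endsolid


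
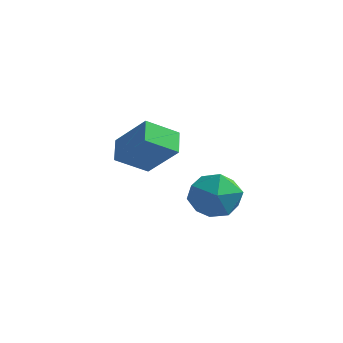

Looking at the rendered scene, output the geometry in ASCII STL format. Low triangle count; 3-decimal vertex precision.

solid 
facet normal -0.168 0.590 0.789
outer loop
vertex 0.895 -1.578 3.014
vertex -0.051 -2.094 3.198
vertex 0.869 -2.456 3.665
endloop
endfacet
facet normal 0.531 0.494 0.688
outer loop
vertex 0.895 -1.578 3.014
vertex 0.869 -2.456 3.665
vertex 1.684 -2.332 2.947
endloop
endfacet
facet normal 0.692 0.721 0.031
outer loop
vertex 0.895 -1.578 3.014
vertex 1.684 -2.332 2.947
vertex 1.267 -1.893 2.036
endloop
endfacet
facet normal 0.092 0.957 -0.273
outer loop
vertex 0.895 -1.578 3.014
vertex 1.267 -1.893 2.036
vertex 0.195 -1.746 2.191
endloop
endfacet
facet normal -0.440 0.876 0.195
outer loop
vertex 0.895 -1.578 3.014
vertex 0.195 -1.746 2.191
vertex -0.051 -2.094 3.198
endloop
endfacet
facet normal 0.664 -0.207 0.718
outer loop
vertex 1.684 -2.332 2.947
vertex 0.869 -2.456 3.665
vertex 1.225 -3.314 3.089
endloop
endfacet
facet normal -0.468 -0.051 0.882
outer loop
vertex 0.869 -2.456 3.665
vertex -0.051 -2.094 3.198
vertex 0.153 -3.167 3.244
endloop
endfacet
facet normal -0.907 0.413 -0.079
outer loop
vertex -0.051 -2.094 3.198
vertex 0.195 -1.746 2.191
vertex -0.264 -2.728 2.333
endloop
endfacet
facet normal -0.047 0.543 -0.838
outer loop
vertex 0.195 -1.746 2.191
vertex 1.267 -1.893 2.036
vertex 0.551 -2.604 1.615
endloop
endfacet
facet normal 0.924 0.161 -0.346
outer loop
vertex 1.267 -1.893 2.036
vertex 1.684 -2.332 2.947
vertex 1.471 -2.966 2.082
endloop
endfacet
facet normal -0.092 -0.957 0.273
outer loop
vertex 0.525 -3.482 2.266
vertex 1.225 -3.314 3.089
vertex 0.153 -3.167 3.244
endloop
endfacet
facet normal -0.692 -0.721 -0.031
outer loop
vertex 0.525 -3.482 2.266
vertex 0.153 -3.167 3.244
vertex -0.264 -2.728 2.333
endloop
endfacet
facet normal -0.531 -0.494 -0.688
outer loop
vertex 0.525 -3.482 2.266
vertex -0.264 -2.728 2.333
vertex 0.551 -2.604 1.615
endloop
endfacet
facet normal 0.168 -0.590 -0.789
outer loop
vertex 0.525 -3.482 2.266
vertex 0.551 -2.604 1.615
vertex 1.471 -2.966 2.082
endloop
endfacet
facet normal 0.440 -0.876 -0.195
outer loop
vertex 0.525 -3.482 2.266
vertex 1.471 -2.966 2.082
vertex 1.225 -3.314 3.089
endloop
endfacet
facet normal 0.047 -0.543 0.838
outer loop
vertex 0.153 -3.167 3.244
vertex 1.225 -3.314 3.089
vertex 0.869 -2.456 3.665
endloop
endfacet
facet normal -0.924 -0.161 0.346
outer loop
vertex -0.264 -2.728 2.333
vertex 0.153 -3.167 3.244
vertex -0.051 -2.094 3.198
endloop
endfacet
facet normal -0.664 0.207 -0.718
outer loop
vertex 0.551 -2.604 1.615
vertex -0.264 -2.728 2.333
vertex 0.195 -1.746 2.191
endloop
endfacet
facet normal 0.468 0.051 -0.882
outer loop
vertex 1.471 -2.966 2.082
vertex 0.551 -2.604 1.615
vertex 1.267 -1.893 2.036
endloop
endfacet
facet normal 0.907 -0.413 0.079
outer loop
vertex 1.225 -3.314 3.089
vertex 1.471 -2.966 2.082
vertex 1.684 -2.332 2.947
endloop
endfacet
facet normal -0.714 0.058 -0.698
outer loop
vertex -3.623 -1.968 3.125
vertex -4.087 -1.132 3.669
vertex -2.807 -1.023 2.368
endloop
endfacet
facet normal 0.422 -0.760 -0.494
outer loop
vertex -1.493 -1.128 3.651
vertex -3.623 -1.968 3.125
vertex -2.807 -1.023 2.368
endloop
endfacet
facet normal -0.714 0.057 -0.698
outer loop
vertex -2.807 -1.023 2.368
vertex -4.087 -1.132 3.669
vertex -3.271 -0.187 2.911
endloop
endfacet
facet normal 0.558 0.647 -0.519
outer loop
vertex -3.271 -0.187 2.911
vertex -1.493 -1.128 3.651
vertex -2.807 -1.023 2.368
endloop
endfacet
facet normal -0.558 -0.647 0.519
outer loop
vertex -3.623 -1.968 3.125
vertex -2.773 -1.237 4.952
vertex -4.087 -1.132 3.669
endloop
endfacet
facet normal 0.422 -0.760 -0.494
outer loop
vertex -2.309 -2.073 4.409
vertex -3.623 -1.968 3.125
vertex -1.493 -1.128 3.651
endloop
endfacet
facet normal -0.559 -0.647 0.519
outer loop
vertex -2.309 -2.073 4.409
vertex -2.773 -1.237 4.952
vertex -3.623 -1.968 3.125
endloop
endfacet
facet normal -0.422 0.760 0.494
outer loop
vertex -4.087 -1.132 3.669
vertex -2.773 -1.237 4.952
vertex -3.271 -0.187 2.911
endloop
endfacet
facet normal 0.558 0.647 -0.519
outer loop
vertex -1.957 -0.292 4.195
vertex -1.493 -1.128 3.651
vertex -3.271 -0.187 2.911
endloop
endfacet
facet normal -0.422 0.760 0.494
outer loop
vertex -3.271 -0.187 2.911
vertex -2.773 -1.237 4.952
vertex -1.957 -0.292 4.195
endloop
endfacet
facet normal 0.714 -0.057 0.697
outer loop
vertex -1.957 -0.292 4.195
vertex -2.309 -2.073 4.409
vertex -1.493 -1.128 3.651
endloop
endfacet
facet normal 0.714 -0.057 0.698
outer loop
vertex -2.773 -1.237 4.952
vertex -2.309 -2.073 4.409
vertex -1.957 -0.292 4.195
endloop
endfacet

endsolid


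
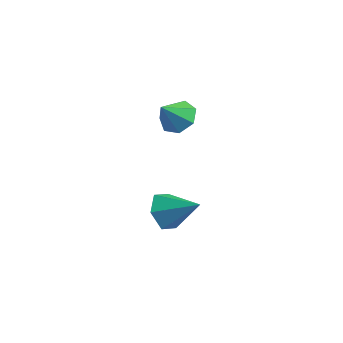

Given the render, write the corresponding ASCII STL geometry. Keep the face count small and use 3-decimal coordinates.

solid 
facet normal -0.816 -0.266 -0.514
outer loop
vertex 2.224 3.287 -1.956
vertex 1.774 3.196 -1.194
vertex 1.783 3.98 -1.614
endloop
endfacet
facet normal 0.621 0.627 -0.470
outer loop
vertex 2.224 3.287 -1.956
vertex 1.783 3.98 -1.614
vertex 3.086 3.624 -0.366
endloop
endfacet
facet normal -0.815 -0.266 -0.514
outer loop
vertex 1.783 3.98 -1.614
vertex 1.774 3.196 -1.194
vertex 1.332 3.889 -0.852
endloop
endfacet
facet normal 0.099 0.979 0.176
outer loop
vertex 1.783 3.98 -1.614
vertex 1.332 3.889 -0.852
vertex 3.086 3.624 -0.366
endloop
endfacet
facet normal -0.815 -0.266 -0.515
outer loop
vertex 1.332 3.889 -0.852
vertex 1.774 3.196 -1.194
vertex 1.323 3.104 -0.432
endloop
endfacet
facet normal -0.170 0.466 0.868
outer loop
vertex 1.332 3.889 -0.852
vertex 1.323 3.104 -0.432
vertex 3.086 3.624 -0.366
endloop
endfacet
facet normal -0.815 -0.267 -0.515
outer loop
vertex 1.323 3.104 -0.432
vertex 1.774 3.196 -1.194
vertex 1.765 2.411 -0.773
endloop
endfacet
facet normal 0.083 -0.397 0.914
outer loop
vertex 1.323 3.104 -0.432
vertex 1.765 2.411 -0.773
vertex 3.086 3.624 -0.366
endloop
endfacet
facet normal -0.816 -0.266 -0.514
outer loop
vertex 1.765 2.411 -0.773
vertex 1.774 3.196 -1.194
vertex 2.215 2.503 -1.535
endloop
endfacet
facet normal 0.606 -0.749 0.267
outer loop
vertex 1.765 2.411 -0.773
vertex 2.215 2.503 -1.535
vertex 3.086 3.624 -0.366
endloop
endfacet
facet normal -0.816 -0.266 -0.514
outer loop
vertex 2.215 2.503 -1.535
vertex 1.774 3.196 -1.194
vertex 2.224 3.287 -1.956
endloop
endfacet
facet normal 0.874 -0.237 -0.424
outer loop
vertex 2.215 2.503 -1.535
vertex 2.224 3.287 -1.956
vertex 3.086 3.624 -0.366
endloop
endfacet
facet normal 0.104 0.654 -0.750
outer loop
vertex 1.874 3.87 2.846
vertex 1.383 4.369 3.213
vertex 2.169 4.315 3.275
endloop
endfacet
facet normal 0.722 -0.664 0.193
outer loop
vertex 1.874 3.87 2.846
vertex 2.169 4.315 3.275
vertex 1.257 3.571 4.127
endloop
endfacet
facet normal 0.104 0.654 -0.749
outer loop
vertex 2.169 4.315 3.275
vertex 1.383 4.369 3.213
vertex 1.873 4.801 3.658
endloop
endfacet
facet normal 0.722 -0.100 0.685
outer loop
vertex 2.169 4.315 3.275
vertex 1.873 4.801 3.658
vertex 1.257 3.571 4.127
endloop
endfacet
facet normal 0.103 0.654 -0.749
outer loop
vertex 1.873 4.801 3.658
vertex 1.383 4.369 3.213
vertex 1.208 4.961 3.706
endloop
endfacet
facet normal 0.138 0.292 0.946
outer loop
vertex 1.873 4.801 3.658
vertex 1.208 4.961 3.706
vertex 1.257 3.571 4.127
endloop
endfacet
facet normal 0.104 0.654 -0.749
outer loop
vertex 1.208 4.961 3.706
vertex 1.383 4.369 3.213
vertex 0.675 4.676 3.383
endloop
endfacet
facet normal -0.588 0.215 0.780
outer loop
vertex 1.208 4.961 3.706
vertex 0.675 4.676 3.383
vertex 1.257 3.571 4.127
endloop
endfacet
facet normal 0.104 0.654 -0.749
outer loop
vertex 0.675 4.676 3.383
vertex 1.383 4.369 3.213
vertex 0.676 4.159 2.932
endloop
endfacet
facet normal -0.911 -0.272 0.309
outer loop
vertex 0.675 4.676 3.383
vertex 0.676 4.159 2.932
vertex 1.257 3.571 4.127
endloop
endfacet
facet normal 0.103 0.654 -0.749
outer loop
vertex 0.676 4.159 2.932
vertex 1.383 4.369 3.213
vertex 1.209 3.801 2.693
endloop
endfacet
facet normal -0.587 -0.802 -0.109
outer loop
vertex 0.676 4.159 2.932
vertex 1.209 3.801 2.693
vertex 1.257 3.571 4.127
endloop
endfacet
facet normal 0.105 0.654 -0.749
outer loop
vertex 1.209 3.801 2.693
vertex 1.383 4.369 3.213
vertex 1.874 3.87 2.846
endloop
endfacet
facet normal 0.139 -0.977 -0.161
outer loop
vertex 1.209 3.801 2.693
vertex 1.874 3.87 2.846
vertex 1.257 3.571 4.127
endloop
endfacet

endsolid


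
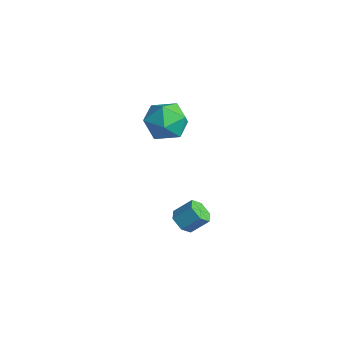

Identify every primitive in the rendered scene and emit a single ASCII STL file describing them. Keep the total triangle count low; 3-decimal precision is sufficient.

solid 
facet normal -0.378 -0.631 -0.677
outer loop
vertex 4.071 0.396 -3.212
vertex 3.555 0.755 -3.259
vertex 4.049 0.863 -3.635
endloop
endfacet
facet normal 0.925 -0.230 -0.302
outer loop
vertex 4.071 0.396 -3.212
vertex 4.049 0.863 -3.635
vertex 4.461 1.047 -2.515
endloop
endfacet
facet normal 0.925 -0.229 -0.303
outer loop
vertex 4.461 1.047 -2.515
vertex 4.049 0.863 -3.635
vertex 4.438 1.513 -2.938
endloop
endfacet
facet normal 0.378 0.632 0.676
outer loop
vertex 4.461 1.047 -2.515
vertex 4.438 1.513 -2.938
vertex 3.945 1.405 -2.561
endloop
endfacet
facet normal -0.378 -0.631 -0.677
outer loop
vertex 4.049 0.863 -3.635
vertex 3.555 0.755 -3.259
vertex 3.533 1.221 -3.681
endloop
endfacet
facet normal 0.431 0.527 -0.732
outer loop
vertex 4.049 0.863 -3.635
vertex 3.533 1.221 -3.681
vertex 4.438 1.513 -2.938
endloop
endfacet
facet normal 0.432 0.526 -0.733
outer loop
vertex 4.438 1.513 -2.938
vertex 3.533 1.221 -3.681
vertex 3.922 1.872 -2.984
endloop
endfacet
facet normal 0.379 0.631 0.677
outer loop
vertex 4.438 1.513 -2.938
vertex 3.922 1.872 -2.984
vertex 3.945 1.405 -2.561
endloop
endfacet
facet normal -0.378 -0.631 -0.677
outer loop
vertex 3.533 1.221 -3.681
vertex 3.555 0.755 -3.259
vertex 3.039 1.113 -3.305
endloop
endfacet
facet normal -0.493 0.756 -0.431
outer loop
vertex 3.533 1.221 -3.681
vertex 3.039 1.113 -3.305
vertex 3.922 1.872 -2.984
endloop
endfacet
facet normal -0.494 0.756 -0.430
outer loop
vertex 3.922 1.872 -2.984
vertex 3.039 1.113 -3.305
vertex 3.429 1.764 -2.608
endloop
endfacet
facet normal 0.378 0.632 0.677
outer loop
vertex 3.922 1.872 -2.984
vertex 3.429 1.764 -2.608
vertex 3.945 1.405 -2.561
endloop
endfacet
facet normal -0.378 -0.632 -0.676
outer loop
vertex 3.039 1.113 -3.305
vertex 3.555 0.755 -3.259
vertex 3.062 0.647 -2.882
endloop
endfacet
facet normal -0.925 0.230 0.303
outer loop
vertex 3.039 1.113 -3.305
vertex 3.062 0.647 -2.882
vertex 3.429 1.764 -2.608
endloop
endfacet
facet normal -0.925 0.230 0.302
outer loop
vertex 3.429 1.764 -2.608
vertex 3.062 0.647 -2.882
vertex 3.451 1.297 -2.185
endloop
endfacet
facet normal 0.378 0.631 0.677
outer loop
vertex 3.429 1.764 -2.608
vertex 3.451 1.297 -2.185
vertex 3.945 1.405 -2.561
endloop
endfacet
facet normal -0.379 -0.631 -0.677
outer loop
vertex 3.062 0.647 -2.882
vertex 3.555 0.755 -3.259
vertex 3.578 0.288 -2.836
endloop
endfacet
facet normal -0.432 -0.527 0.732
outer loop
vertex 3.062 0.647 -2.882
vertex 3.578 0.288 -2.836
vertex 3.451 1.297 -2.185
endloop
endfacet
facet normal -0.431 -0.527 0.733
outer loop
vertex 3.451 1.297 -2.185
vertex 3.578 0.288 -2.836
vertex 3.967 0.939 -2.139
endloop
endfacet
facet normal 0.378 0.631 0.677
outer loop
vertex 3.451 1.297 -2.185
vertex 3.967 0.939 -2.139
vertex 3.945 1.405 -2.561
endloop
endfacet
facet normal -0.378 -0.632 -0.677
outer loop
vertex 3.578 0.288 -2.836
vertex 3.555 0.755 -3.259
vertex 4.071 0.396 -3.212
endloop
endfacet
facet normal 0.494 -0.756 0.430
outer loop
vertex 3.578 0.288 -2.836
vertex 4.071 0.396 -3.212
vertex 3.967 0.939 -2.139
endloop
endfacet
facet normal 0.493 -0.756 0.430
outer loop
vertex 3.967 0.939 -2.139
vertex 4.071 0.396 -3.212
vertex 4.461 1.047 -2.515
endloop
endfacet
facet normal 0.378 0.631 0.677
outer loop
vertex 3.967 0.939 -2.139
vertex 4.461 1.047 -2.515
vertex 3.945 1.405 -2.561
endloop
endfacet
facet normal -0.474 0.171 0.864
outer loop
vertex 1.877 1.564 2.723
vertex 1.321 0.681 2.593
vertex 2.24 0.653 3.103
endloop
endfacet
facet normal 0.186 0.440 0.878
outer loop
vertex 1.877 1.564 2.723
vertex 2.24 0.653 3.103
vertex 2.897 1.323 2.628
endloop
endfacet
facet normal 0.246 0.907 0.341
outer loop
vertex 1.877 1.564 2.723
vertex 2.897 1.323 2.628
vertex 2.383 1.765 1.824
endloop
endfacet
facet normal -0.377 0.926 -0.005
outer loop
vertex 1.877 1.564 2.723
vertex 2.383 1.765 1.824
vertex 1.41 1.369 1.802
endloop
endfacet
facet normal -0.823 0.471 0.317
outer loop
vertex 1.877 1.564 2.723
vertex 1.41 1.369 1.802
vertex 1.321 0.681 2.593
endloop
endfacet
facet normal 0.645 -0.094 0.759
outer loop
vertex 2.897 1.323 2.628
vertex 2.24 0.653 3.103
vertex 2.97 0.291 2.438
endloop
endfacet
facet normal -0.424 -0.530 0.735
outer loop
vertex 2.24 0.653 3.103
vertex 1.321 0.681 2.593
vertex 1.997 -0.105 2.416
endloop
endfacet
facet normal -0.988 -0.043 -0.148
outer loop
vertex 1.321 0.681 2.593
vertex 1.41 1.369 1.802
vertex 1.483 0.337 1.612
endloop
endfacet
facet normal -0.267 0.693 -0.670
outer loop
vertex 1.41 1.369 1.802
vertex 2.383 1.765 1.824
vertex 2.14 1.007 1.137
endloop
endfacet
facet normal 0.741 0.662 -0.110
outer loop
vertex 2.383 1.765 1.824
vertex 2.897 1.323 2.628
vertex 3.059 0.979 1.647
endloop
endfacet
facet normal 0.377 -0.926 0.005
outer loop
vertex 2.503 0.096 1.517
vertex 2.97 0.291 2.438
vertex 1.997 -0.105 2.416
endloop
endfacet
facet normal -0.246 -0.907 -0.341
outer loop
vertex 2.503 0.096 1.517
vertex 1.997 -0.105 2.416
vertex 1.483 0.337 1.612
endloop
endfacet
facet normal -0.186 -0.440 -0.878
outer loop
vertex 2.503 0.096 1.517
vertex 1.483 0.337 1.612
vertex 2.14 1.007 1.137
endloop
endfacet
facet normal 0.474 -0.171 -0.864
outer loop
vertex 2.503 0.096 1.517
vertex 2.14 1.007 1.137
vertex 3.059 0.979 1.647
endloop
endfacet
facet normal 0.823 -0.471 -0.317
outer loop
vertex 2.503 0.096 1.517
vertex 3.059 0.979 1.647
vertex 2.97 0.291 2.438
endloop
endfacet
facet normal 0.267 -0.693 0.670
outer loop
vertex 1.997 -0.105 2.416
vertex 2.97 0.291 2.438
vertex 2.24 0.653 3.103
endloop
endfacet
facet normal -0.741 -0.662 0.110
outer loop
vertex 1.483 0.337 1.612
vertex 1.997 -0.105 2.416
vertex 1.321 0.681 2.593
endloop
endfacet
facet normal -0.645 0.094 -0.759
outer loop
vertex 2.14 1.007 1.137
vertex 1.483 0.337 1.612
vertex 1.41 1.369 1.802
endloop
endfacet
facet normal 0.424 0.530 -0.735
outer loop
vertex 3.059 0.979 1.647
vertex 2.14 1.007 1.137
vertex 2.383 1.765 1.824
endloop
endfacet
facet normal 0.988 0.043 0.148
outer loop
vertex 2.97 0.291 2.438
vertex 3.059 0.979 1.647
vertex 2.897 1.323 2.628
endloop
endfacet

endsolid


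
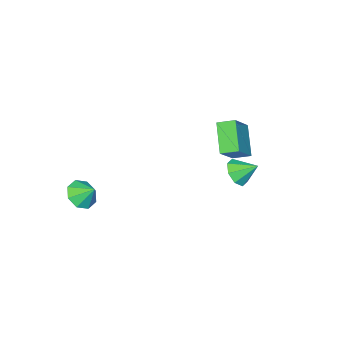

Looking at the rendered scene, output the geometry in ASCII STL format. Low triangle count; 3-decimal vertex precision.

solid 
facet normal 0.106 -0.718 -0.688
outer loop
vertex 2.919 -4.18 0.039
vertex 2.047 -4.108 -0.171
vertex 2.806 -3.719 -0.46
endloop
endfacet
facet normal 0.712 0.588 0.382
outer loop
vertex 2.919 -4.18 0.039
vertex 2.806 -3.719 -0.46
vertex 1.933 -3.332 0.571
endloop
endfacet
facet normal 0.107 -0.718 -0.687
outer loop
vertex 2.806 -3.719 -0.46
vertex 2.047 -4.108 -0.171
vertex 2.248 -3.486 -0.79
endloop
endfacet
facet normal 0.392 0.920 -0.013
outer loop
vertex 2.806 -3.719 -0.46
vertex 2.248 -3.486 -0.79
vertex 1.933 -3.332 0.571
endloop
endfacet
facet normal 0.107 -0.718 -0.687
outer loop
vertex 2.248 -3.486 -0.79
vertex 2.047 -4.108 -0.171
vertex 1.573 -3.617 -0.758
endloop
endfacet
facet normal -0.195 0.968 -0.155
outer loop
vertex 2.248 -3.486 -0.79
vertex 1.573 -3.617 -0.758
vertex 1.933 -3.332 0.571
endloop
endfacet
facet normal 0.106 -0.719 -0.687
outer loop
vertex 1.573 -3.617 -0.758
vertex 2.047 -4.108 -0.171
vertex 1.175 -4.035 -0.382
endloop
endfacet
facet normal -0.706 0.707 0.039
outer loop
vertex 1.573 -3.617 -0.758
vertex 1.175 -4.035 -0.382
vertex 1.933 -3.332 0.571
endloop
endfacet
facet normal 0.106 -0.718 -0.688
outer loop
vertex 1.175 -4.035 -0.382
vertex 2.047 -4.108 -0.171
vertex 1.289 -4.496 0.117
endloop
endfacet
facet normal -0.842 0.287 0.458
outer loop
vertex 1.175 -4.035 -0.382
vertex 1.289 -4.496 0.117
vertex 1.933 -3.332 0.571
endloop
endfacet
facet normal 0.106 -0.718 -0.688
outer loop
vertex 1.289 -4.496 0.117
vertex 2.047 -4.108 -0.171
vertex 1.846 -4.73 0.447
endloop
endfacet
facet normal -0.523 -0.043 0.852
outer loop
vertex 1.289 -4.496 0.117
vertex 1.846 -4.73 0.447
vertex 1.933 -3.332 0.571
endloop
endfacet
facet normal 0.107 -0.718 -0.688
outer loop
vertex 1.846 -4.73 0.447
vertex 2.047 -4.108 -0.171
vertex 2.522 -4.599 0.415
endloop
endfacet
facet normal 0.065 -0.092 0.994
outer loop
vertex 1.846 -4.73 0.447
vertex 2.522 -4.599 0.415
vertex 1.933 -3.332 0.571
endloop
endfacet
facet normal 0.106 -0.718 -0.688
outer loop
vertex 2.522 -4.599 0.415
vertex 2.047 -4.108 -0.171
vertex 2.919 -4.18 0.039
endloop
endfacet
facet normal 0.577 0.170 0.799
outer loop
vertex 2.522 -4.599 0.415
vertex 2.919 -4.18 0.039
vertex 1.933 -3.332 0.571
endloop
endfacet
facet normal 0.359 -0.733 -0.578
outer loop
vertex -1.503 2.082 3.362
vertex -1.823 2.446 2.701
vertex -1.105 2.487 3.095
endloop
endfacet
facet normal 0.390 0.208 0.897
outer loop
vertex -1.503 2.082 3.362
vertex -1.105 2.487 3.095
vertex -2.257 3.334 3.399
endloop
endfacet
facet normal 0.359 -0.732 -0.578
outer loop
vertex -1.105 2.487 3.095
vertex -1.823 2.446 2.701
vertex -1.128 2.869 2.597
endloop
endfacet
facet normal 0.600 0.648 0.469
outer loop
vertex -1.105 2.487 3.095
vertex -1.128 2.869 2.597
vertex -2.257 3.334 3.399
endloop
endfacet
facet normal 0.360 -0.733 -0.577
outer loop
vertex -1.128 2.869 2.597
vertex -1.823 2.446 2.701
vertex -1.558 3.003 2.159
endloop
endfacet
facet normal 0.347 0.936 -0.054
outer loop
vertex -1.128 2.869 2.597
vertex -1.558 3.003 2.159
vertex -2.257 3.334 3.399
endloop
endfacet
facet normal 0.359 -0.733 -0.578
outer loop
vertex -1.558 3.003 2.159
vertex -1.823 2.446 2.701
vertex -2.143 2.811 2.039
endloop
endfacet
facet normal -0.222 0.904 -0.366
outer loop
vertex -1.558 3.003 2.159
vertex -2.143 2.811 2.039
vertex -2.257 3.334 3.399
endloop
endfacet
facet normal 0.359 -0.733 -0.578
outer loop
vertex -2.143 2.811 2.039
vertex -1.823 2.446 2.701
vertex -2.541 2.406 2.306
endloop
endfacet
facet normal -0.771 0.570 -0.284
outer loop
vertex -2.143 2.811 2.039
vertex -2.541 2.406 2.306
vertex -2.257 3.334 3.399
endloop
endfacet
facet normal 0.359 -0.732 -0.578
outer loop
vertex -2.541 2.406 2.306
vertex -1.823 2.446 2.701
vertex -2.518 2.024 2.804
endloop
endfacet
facet normal -0.981 0.130 0.145
outer loop
vertex -2.541 2.406 2.306
vertex -2.518 2.024 2.804
vertex -2.257 3.334 3.399
endloop
endfacet
facet normal 0.360 -0.733 -0.577
outer loop
vertex -2.518 2.024 2.804
vertex -1.823 2.446 2.701
vertex -2.088 1.89 3.242
endloop
endfacet
facet normal -0.728 -0.158 0.667
outer loop
vertex -2.518 2.024 2.804
vertex -2.088 1.89 3.242
vertex -2.257 3.334 3.399
endloop
endfacet
facet normal 0.359 -0.733 -0.578
outer loop
vertex -2.088 1.89 3.242
vertex -1.823 2.446 2.701
vertex -1.503 2.082 3.362
endloop
endfacet
facet normal -0.160 -0.125 0.979
outer loop
vertex -2.088 1.89 3.242
vertex -1.503 2.082 3.362
vertex -2.257 3.334 3.399
endloop
endfacet
facet normal -0.491 0.810 0.319
outer loop
vertex -4.912 0.477 3.372
vertex -3.622 0.766 4.624
vertex -3.974 1.521 2.166
endloop
endfacet
facet normal -0.709 -0.158 -0.688
outer loop
vertex -3.498 0.734 1.856
vertex -4.912 0.477 3.372
vertex -3.974 1.521 2.166
endloop
endfacet
facet normal -0.491 0.810 0.319
outer loop
vertex -3.974 1.521 2.166
vertex -3.622 0.766 4.624
vertex -2.685 1.809 3.418
endloop
endfacet
facet normal 0.507 0.564 -0.652
outer loop
vertex -2.685 1.809 3.418
vertex -3.498 0.734 1.856
vertex -3.974 1.521 2.166
endloop
endfacet
facet normal -0.507 -0.564 0.652
outer loop
vertex -4.912 0.477 3.372
vertex -3.146 -0.021 4.314
vertex -3.622 0.766 4.624
endloop
endfacet
facet normal -0.708 -0.159 -0.688
outer loop
vertex -4.435 -0.309 3.062
vertex -4.912 0.477 3.372
vertex -3.498 0.734 1.856
endloop
endfacet
facet normal -0.507 -0.565 0.652
outer loop
vertex -4.435 -0.309 3.062
vertex -3.146 -0.021 4.314
vertex -4.912 0.477 3.372
endloop
endfacet
facet normal 0.709 0.158 0.687
outer loop
vertex -3.622 0.766 4.624
vertex -3.146 -0.021 4.314
vertex -2.685 1.809 3.418
endloop
endfacet
facet normal 0.506 0.564 -0.652
outer loop
vertex -2.208 1.023 3.108
vertex -3.498 0.734 1.856
vertex -2.685 1.809 3.418
endloop
endfacet
facet normal 0.708 0.158 0.688
outer loop
vertex -2.685 1.809 3.418
vertex -3.146 -0.021 4.314
vertex -2.208 1.023 3.108
endloop
endfacet
facet normal 0.491 -0.810 -0.319
outer loop
vertex -2.208 1.023 3.108
vertex -4.435 -0.309 3.062
vertex -3.498 0.734 1.856
endloop
endfacet
facet normal 0.491 -0.810 -0.319
outer loop
vertex -3.146 -0.021 4.314
vertex -4.435 -0.309 3.062
vertex -2.208 1.023 3.108
endloop
endfacet

endsolid


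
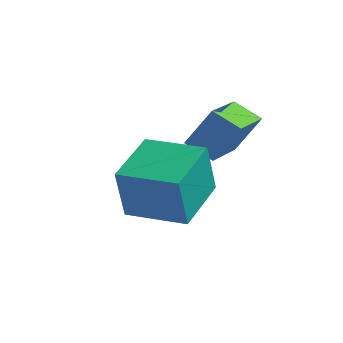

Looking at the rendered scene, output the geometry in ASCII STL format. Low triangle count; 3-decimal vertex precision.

solid 
facet normal -0.997 -0.002 -0.073
outer loop
vertex -1.84 0.447 -1.367
vertex -1.868 2.308 -1.037
vertex -1.717 0.749 -3.056
endloop
endfacet
facet normal 0.014 -0.984 -0.175
outer loop
vertex 0.108 0.752 -2.923
vertex -1.84 0.447 -1.367
vertex -1.717 0.749 -3.056
endloop
endfacet
facet normal -0.997 -0.002 -0.073
outer loop
vertex -1.717 0.749 -3.056
vertex -1.868 2.308 -1.037
vertex -1.745 2.609 -2.726
endloop
endfacet
facet normal 0.071 0.175 -0.982
outer loop
vertex -1.745 2.609 -2.726
vertex 0.108 0.752 -2.923
vertex -1.717 0.749 -3.056
endloop
endfacet
facet normal -0.071 -0.175 0.982
outer loop
vertex -1.84 0.447 -1.367
vertex -0.043 2.311 -0.904
vertex -1.868 2.308 -1.037
endloop
endfacet
facet normal 0.015 -0.985 -0.174
outer loop
vertex -0.015 0.451 -1.234
vertex -1.84 0.447 -1.367
vertex 0.108 0.752 -2.923
endloop
endfacet
facet normal -0.071 -0.175 0.982
outer loop
vertex -0.015 0.451 -1.234
vertex -0.043 2.311 -0.904
vertex -1.84 0.447 -1.367
endloop
endfacet
facet normal -0.014 0.985 0.174
outer loop
vertex -1.868 2.308 -1.037
vertex -0.043 2.311 -0.904
vertex -1.745 2.609 -2.726
endloop
endfacet
facet normal 0.071 0.175 -0.982
outer loop
vertex 0.08 2.613 -2.593
vertex 0.108 0.752 -2.923
vertex -1.745 2.609 -2.726
endloop
endfacet
facet normal -0.015 0.984 0.175
outer loop
vertex -1.745 2.609 -2.726
vertex -0.043 2.311 -0.904
vertex 0.08 2.613 -2.593
endloop
endfacet
facet normal 0.997 0.002 0.073
outer loop
vertex 0.08 2.613 -2.593
vertex -0.015 0.451 -1.234
vertex 0.108 0.752 -2.923
endloop
endfacet
facet normal 0.997 0.002 0.073
outer loop
vertex -0.043 2.311 -0.904
vertex -0.015 0.451 -1.234
vertex 0.08 2.613 -2.593
endloop
endfacet
facet normal -0.441 -0.310 -0.842
outer loop
vertex -0.905 2.727 -1.169
vertex -1.045 4.556 -1.769
vertex -0.029 2.653 -1.601
endloop
endfacet
facet normal 0.073 -0.948 0.311
outer loop
vertex 0.585 3.084 -0.431
vertex -0.905 2.727 -1.169
vertex -0.029 2.653 -1.601
endloop
endfacet
facet normal -0.441 -0.310 -0.842
outer loop
vertex -0.029 2.653 -1.601
vertex -1.045 4.556 -1.769
vertex -0.169 4.482 -2.201
endloop
endfacet
facet normal 0.894 -0.076 -0.441
outer loop
vertex -0.169 4.482 -2.201
vertex 0.585 3.084 -0.431
vertex -0.029 2.653 -1.601
endloop
endfacet
facet normal -0.894 0.076 0.441
outer loop
vertex -0.905 2.727 -1.169
vertex -0.431 4.987 -0.599
vertex -1.045 4.556 -1.769
endloop
endfacet
facet normal 0.073 -0.948 0.311
outer loop
vertex -0.291 3.158 0.001
vertex -0.905 2.727 -1.169
vertex 0.585 3.084 -0.431
endloop
endfacet
facet normal -0.894 0.076 0.441
outer loop
vertex -0.291 3.158 0.001
vertex -0.431 4.987 -0.599
vertex -0.905 2.727 -1.169
endloop
endfacet
facet normal -0.073 0.948 -0.311
outer loop
vertex -1.045 4.556 -1.769
vertex -0.431 4.987 -0.599
vertex -0.169 4.482 -2.201
endloop
endfacet
facet normal 0.894 -0.076 -0.441
outer loop
vertex 0.445 4.913 -1.031
vertex 0.585 3.084 -0.431
vertex -0.169 4.482 -2.201
endloop
endfacet
facet normal -0.073 0.948 -0.311
outer loop
vertex -0.169 4.482 -2.201
vertex -0.431 4.987 -0.599
vertex 0.445 4.913 -1.031
endloop
endfacet
facet normal 0.441 0.310 0.842
outer loop
vertex 0.445 4.913 -1.031
vertex -0.291 3.158 0.001
vertex 0.585 3.084 -0.431
endloop
endfacet
facet normal 0.441 0.310 0.842
outer loop
vertex -0.431 4.987 -0.599
vertex -0.291 3.158 0.001
vertex 0.445 4.913 -1.031
endloop
endfacet
facet normal 0.602 0.355 -0.715
outer loop
vertex -1.671 3.534 -3.455
vertex -2.012 3.222 -3.897
vertex -2.171 3.82 -3.734
endloop
endfacet
facet normal -0.066 0.636 0.769
outer loop
vertex -1.671 3.534 -3.455
vertex -2.171 3.82 -3.734
vertex -2.868 2.718 -2.883
endloop
endfacet
facet normal 0.603 0.355 -0.714
outer loop
vertex -2.171 3.82 -3.734
vertex -2.012 3.222 -3.897
vertex -2.512 3.508 -4.177
endloop
endfacet
facet normal -0.773 0.614 0.162
outer loop
vertex -2.171 3.82 -3.734
vertex -2.512 3.508 -4.177
vertex -2.868 2.718 -2.883
endloop
endfacet
facet normal 0.603 0.355 -0.714
outer loop
vertex -2.512 3.508 -4.177
vertex -2.012 3.222 -3.897
vertex -2.353 2.91 -4.34
endloop
endfacet
facet normal -0.926 -0.151 -0.347
outer loop
vertex -2.512 3.508 -4.177
vertex -2.353 2.91 -4.34
vertex -2.868 2.718 -2.883
endloop
endfacet
facet normal 0.602 0.356 -0.714
outer loop
vertex -2.353 2.91 -4.34
vertex -2.012 3.222 -3.897
vertex -1.853 2.624 -4.061
endloop
endfacet
facet normal -0.372 -0.894 -0.249
outer loop
vertex -2.353 2.91 -4.34
vertex -1.853 2.624 -4.061
vertex -2.868 2.718 -2.883
endloop
endfacet
facet normal 0.602 0.356 -0.714
outer loop
vertex -1.853 2.624 -4.061
vertex -2.012 3.222 -3.897
vertex -1.512 2.936 -3.618
endloop
endfacet
facet normal 0.334 -0.872 0.357
outer loop
vertex -1.853 2.624 -4.061
vertex -1.512 2.936 -3.618
vertex -2.868 2.718 -2.883
endloop
endfacet
facet normal 0.602 0.355 -0.715
outer loop
vertex -1.512 2.936 -3.618
vertex -2.012 3.222 -3.897
vertex -1.671 3.534 -3.455
endloop
endfacet
facet normal 0.487 -0.107 0.867
outer loop
vertex -1.512 2.936 -3.618
vertex -1.671 3.534 -3.455
vertex -2.868 2.718 -2.883
endloop
endfacet

endsolid


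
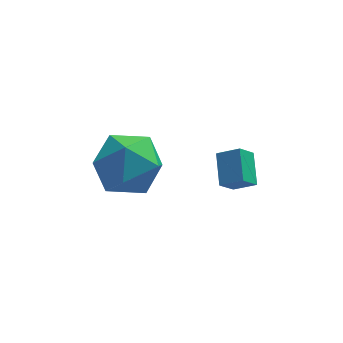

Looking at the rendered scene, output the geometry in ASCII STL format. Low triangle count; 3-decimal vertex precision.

solid 
facet normal -0.811 0.293 -0.507
outer loop
vertex 2.698 -1.002 0.743
vertex 3.166 -0.702 0.168
vertex 2.673 -2.031 0.187
endloop
endfacet
facet normal -0.585 -0.375 0.719
outer loop
vertex 3.354 -2.278 0.612
vertex 2.698 -1.002 0.743
vertex 2.673 -2.031 0.187
endloop
endfacet
facet normal -0.811 0.294 -0.506
outer loop
vertex 2.673 -2.031 0.187
vertex 3.166 -0.702 0.168
vertex 3.141 -1.732 -0.389
endloop
endfacet
facet normal -0.023 -0.880 -0.475
outer loop
vertex 3.141 -1.732 -0.389
vertex 3.354 -2.278 0.612
vertex 2.673 -2.031 0.187
endloop
endfacet
facet normal 0.022 0.879 0.476
outer loop
vertex 2.698 -1.002 0.743
vertex 3.847 -0.949 0.593
vertex 3.166 -0.702 0.168
endloop
endfacet
facet normal -0.585 -0.375 0.719
outer loop
vertex 3.379 -1.248 1.169
vertex 2.698 -1.002 0.743
vertex 3.354 -2.278 0.612
endloop
endfacet
facet normal 0.021 0.880 0.474
outer loop
vertex 3.379 -1.248 1.169
vertex 3.847 -0.949 0.593
vertex 2.698 -1.002 0.743
endloop
endfacet
facet normal 0.585 0.375 -0.719
outer loop
vertex 3.166 -0.702 0.168
vertex 3.847 -0.949 0.593
vertex 3.141 -1.732 -0.389
endloop
endfacet
facet normal -0.020 -0.880 -0.475
outer loop
vertex 3.822 -1.978 0.037
vertex 3.354 -2.278 0.612
vertex 3.141 -1.732 -0.389
endloop
endfacet
facet normal 0.585 0.374 -0.719
outer loop
vertex 3.141 -1.732 -0.389
vertex 3.847 -0.949 0.593
vertex 3.822 -1.978 0.037
endloop
endfacet
facet normal 0.811 -0.294 0.507
outer loop
vertex 3.822 -1.978 0.037
vertex 3.379 -1.248 1.169
vertex 3.354 -2.278 0.612
endloop
endfacet
facet normal 0.811 -0.293 0.506
outer loop
vertex 3.847 -0.949 0.593
vertex 3.379 -1.248 1.169
vertex 3.822 -1.978 0.037
endloop
endfacet
facet normal 0.060 0.384 0.921
outer loop
vertex -0.542 -1.567 2.573
vertex -0.158 -2.614 2.984
vertex 0.622 -1.805 2.596
endloop
endfacet
facet normal 0.173 0.887 0.428
outer loop
vertex -0.542 -1.567 2.573
vertex 0.622 -1.805 2.596
vertex 0.146 -1.258 1.654
endloop
endfacet
facet normal -0.403 0.915 0.006
outer loop
vertex -0.542 -1.567 2.573
vertex 0.146 -1.258 1.654
vertex -0.928 -1.729 1.46
endloop
endfacet
facet normal -0.871 0.430 0.239
outer loop
vertex -0.542 -1.567 2.573
vertex -0.928 -1.729 1.46
vertex -1.115 -2.566 2.282
endloop
endfacet
facet normal -0.585 0.101 0.805
outer loop
vertex -0.542 -1.567 2.573
vertex -1.115 -2.566 2.282
vertex -0.158 -2.614 2.984
endloop
endfacet
facet normal 0.729 0.684 0.029
outer loop
vertex 0.146 -1.258 1.654
vertex 0.622 -1.805 2.596
vertex 0.955 -2.114 1.498
endloop
endfacet
facet normal 0.546 -0.130 0.828
outer loop
vertex 0.622 -1.805 2.596
vertex -0.158 -2.614 2.984
vertex 0.768 -2.951 2.32
endloop
endfacet
facet normal -0.498 -0.587 0.639
outer loop
vertex -0.158 -2.614 2.984
vertex -1.115 -2.566 2.282
vertex -0.306 -3.422 2.126
endloop
endfacet
facet normal -0.960 -0.056 -0.275
outer loop
vertex -1.115 -2.566 2.282
vertex -0.928 -1.729 1.46
vertex -0.782 -2.875 1.184
endloop
endfacet
facet normal -0.202 0.730 -0.653
outer loop
vertex -0.928 -1.729 1.46
vertex 0.146 -1.258 1.654
vertex -0.002 -2.066 0.796
endloop
endfacet
facet normal 0.871 -0.430 -0.239
outer loop
vertex 0.382 -3.113 1.207
vertex 0.955 -2.114 1.498
vertex 0.768 -2.951 2.32
endloop
endfacet
facet normal 0.403 -0.915 -0.006
outer loop
vertex 0.382 -3.113 1.207
vertex 0.768 -2.951 2.32
vertex -0.306 -3.422 2.126
endloop
endfacet
facet normal -0.173 -0.887 -0.428
outer loop
vertex 0.382 -3.113 1.207
vertex -0.306 -3.422 2.126
vertex -0.782 -2.875 1.184
endloop
endfacet
facet normal -0.060 -0.384 -0.921
outer loop
vertex 0.382 -3.113 1.207
vertex -0.782 -2.875 1.184
vertex -0.002 -2.066 0.796
endloop
endfacet
facet normal 0.585 -0.101 -0.805
outer loop
vertex 0.382 -3.113 1.207
vertex -0.002 -2.066 0.796
vertex 0.955 -2.114 1.498
endloop
endfacet
facet normal 0.960 0.056 0.275
outer loop
vertex 0.768 -2.951 2.32
vertex 0.955 -2.114 1.498
vertex 0.622 -1.805 2.596
endloop
endfacet
facet normal 0.202 -0.730 0.653
outer loop
vertex -0.306 -3.422 2.126
vertex 0.768 -2.951 2.32
vertex -0.158 -2.614 2.984
endloop
endfacet
facet normal -0.729 -0.684 -0.029
outer loop
vertex -0.782 -2.875 1.184
vertex -0.306 -3.422 2.126
vertex -1.115 -2.566 2.282
endloop
endfacet
facet normal -0.546 0.130 -0.828
outer loop
vertex -0.002 -2.066 0.796
vertex -0.782 -2.875 1.184
vertex -0.928 -1.729 1.46
endloop
endfacet
facet normal 0.498 0.587 -0.639
outer loop
vertex 0.955 -2.114 1.498
vertex -0.002 -2.066 0.796
vertex 0.146 -1.258 1.654
endloop
endfacet

endsolid


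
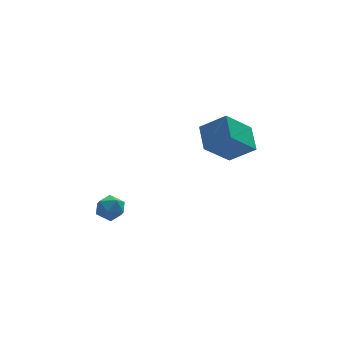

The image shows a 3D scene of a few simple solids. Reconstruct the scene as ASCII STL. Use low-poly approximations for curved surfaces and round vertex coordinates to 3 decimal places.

solid 
facet normal -0.706 -0.214 0.675
outer loop
vertex 1.628 1.224 3.02
vertex 1.824 2.415 3.602
vertex 0.644 1.8 2.173
endloop
endfacet
facet normal -0.146 -0.889 -0.435
outer loop
vertex 1.916 2.185 0.958
vertex 1.628 1.224 3.02
vertex 0.644 1.8 2.173
endloop
endfacet
facet normal -0.706 -0.213 0.675
outer loop
vertex 0.644 1.8 2.173
vertex 1.824 2.415 3.602
vertex 0.841 2.991 2.755
endloop
endfacet
facet normal -0.693 0.406 -0.596
outer loop
vertex 0.841 2.991 2.755
vertex 1.916 2.185 0.958
vertex 0.644 1.8 2.173
endloop
endfacet
facet normal 0.693 -0.406 0.597
outer loop
vertex 1.628 1.224 3.02
vertex 3.096 2.8 2.387
vertex 1.824 2.415 3.602
endloop
endfacet
facet normal -0.146 -0.889 -0.435
outer loop
vertex 2.899 1.609 1.805
vertex 1.628 1.224 3.02
vertex 1.916 2.185 0.958
endloop
endfacet
facet normal 0.693 -0.406 0.596
outer loop
vertex 2.899 1.609 1.805
vertex 3.096 2.8 2.387
vertex 1.628 1.224 3.02
endloop
endfacet
facet normal 0.146 0.889 0.435
outer loop
vertex 1.824 2.415 3.602
vertex 3.096 2.8 2.387
vertex 0.841 2.991 2.755
endloop
endfacet
facet normal -0.693 0.405 -0.596
outer loop
vertex 2.112 3.376 1.54
vertex 1.916 2.185 0.958
vertex 0.841 2.991 2.755
endloop
endfacet
facet normal 0.146 0.889 0.435
outer loop
vertex 0.841 2.991 2.755
vertex 3.096 2.8 2.387
vertex 2.112 3.376 1.54
endloop
endfacet
facet normal 0.706 0.213 -0.675
outer loop
vertex 2.112 3.376 1.54
vertex 2.899 1.609 1.805
vertex 1.916 2.185 0.958
endloop
endfacet
facet normal 0.706 0.213 -0.675
outer loop
vertex 3.096 2.8 2.387
vertex 2.899 1.609 1.805
vertex 2.112 3.376 1.54
endloop
endfacet
facet normal -0.931 0.294 0.217
outer loop
vertex -3.658 2.954 -1.077
vertex -3.902 2.302 -1.24
vertex -3.699 2.45 -0.571
endloop
endfacet
facet normal -0.454 0.649 0.610
outer loop
vertex -3.658 2.954 -1.077
vertex -3.699 2.45 -0.571
vertex -3.128 2.879 -0.603
endloop
endfacet
facet normal -0.009 0.986 0.166
outer loop
vertex -3.658 2.954 -1.077
vertex -3.128 2.879 -0.603
vertex -2.978 2.996 -1.292
endloop
endfacet
facet normal -0.211 0.838 -0.503
outer loop
vertex -3.658 2.954 -1.077
vertex -2.978 2.996 -1.292
vertex -3.456 2.639 -1.686
endloop
endfacet
facet normal -0.781 0.410 -0.471
outer loop
vertex -3.658 2.954 -1.077
vertex -3.456 2.639 -1.686
vertex -3.902 2.302 -1.24
endloop
endfacet
facet normal -0.075 0.173 0.982
outer loop
vertex -3.128 2.879 -0.603
vertex -3.699 2.45 -0.571
vertex -3.044 2.181 -0.474
endloop
endfacet
facet normal -0.847 -0.404 0.346
outer loop
vertex -3.699 2.45 -0.571
vertex -3.902 2.302 -1.24
vertex -3.522 1.824 -0.868
endloop
endfacet
facet normal -0.605 -0.215 -0.767
outer loop
vertex -3.902 2.302 -1.24
vertex -3.456 2.639 -1.686
vertex -3.372 1.941 -1.557
endloop
endfacet
facet normal 0.318 0.478 -0.819
outer loop
vertex -3.456 2.639 -1.686
vertex -2.978 2.996 -1.292
vertex -2.801 2.37 -1.589
endloop
endfacet
facet normal 0.645 0.717 0.262
outer loop
vertex -2.978 2.996 -1.292
vertex -3.128 2.879 -0.603
vertex -2.598 2.518 -0.92
endloop
endfacet
facet normal 0.211 -0.838 0.503
outer loop
vertex -2.842 1.866 -1.083
vertex -3.044 2.181 -0.474
vertex -3.522 1.824 -0.868
endloop
endfacet
facet normal 0.009 -0.986 -0.166
outer loop
vertex -2.842 1.866 -1.083
vertex -3.522 1.824 -0.868
vertex -3.372 1.941 -1.557
endloop
endfacet
facet normal 0.454 -0.649 -0.610
outer loop
vertex -2.842 1.866 -1.083
vertex -3.372 1.941 -1.557
vertex -2.801 2.37 -1.589
endloop
endfacet
facet normal 0.931 -0.294 -0.217
outer loop
vertex -2.842 1.866 -1.083
vertex -2.801 2.37 -1.589
vertex -2.598 2.518 -0.92
endloop
endfacet
facet normal 0.781 -0.410 0.471
outer loop
vertex -2.842 1.866 -1.083
vertex -2.598 2.518 -0.92
vertex -3.044 2.181 -0.474
endloop
endfacet
facet normal -0.318 -0.478 0.819
outer loop
vertex -3.522 1.824 -0.868
vertex -3.044 2.181 -0.474
vertex -3.699 2.45 -0.571
endloop
endfacet
facet normal -0.645 -0.717 -0.262
outer loop
vertex -3.372 1.941 -1.557
vertex -3.522 1.824 -0.868
vertex -3.902 2.302 -1.24
endloop
endfacet
facet normal 0.075 -0.173 -0.982
outer loop
vertex -2.801 2.37 -1.589
vertex -3.372 1.941 -1.557
vertex -3.456 2.639 -1.686
endloop
endfacet
facet normal 0.847 0.404 -0.346
outer loop
vertex -2.598 2.518 -0.92
vertex -2.801 2.37 -1.589
vertex -2.978 2.996 -1.292
endloop
endfacet
facet normal 0.605 0.215 0.767
outer loop
vertex -3.044 2.181 -0.474
vertex -2.598 2.518 -0.92
vertex -3.128 2.879 -0.603
endloop
endfacet

endsolid
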